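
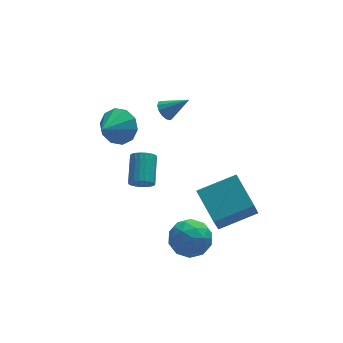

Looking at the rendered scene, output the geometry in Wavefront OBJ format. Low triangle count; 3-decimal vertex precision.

v -2.469 -4.174 1.534
v -2.198 -4.509 1.923
v -1.761 -3.3 2.656
v -2.031 -2.966 2.266
v -2.025 -4.472 1.759
v -1.587 -3.263 2.492
v -1.929 -4.384 1.556
v -1.491 -3.175 2.289
v -1.925 -4.26 1.35
v -1.488 -3.051 2.083
v -2.016 -4.121 1.175
v -1.579 -2.912 1.908
v -2.185 -3.991 1.062
v -1.748 -2.782 1.795
v -2.404 -3.893 1.031
v -1.966 -2.684 1.763
v -2.633 -3.844 1.086
v -2.195 -2.635 1.819
v -2.834 -3.852 1.219
v -2.396 -2.643 1.952
v -2.972 -3.915 1.406
v -2.534 -2.706 2.139
v -3.023 -4.024 1.616
v -2.585 -2.815 2.349
v -2.978 -4.158 1.811
v -2.54 -2.949 2.544
v -2.845 -4.296 1.958
v -2.407 -3.087 2.691
v -2.647 -4.412 2.032
v -2.209 -3.203 2.765
v -2.418 -4.487 2.019
v -1.981 -3.278 2.752
v -0.874 -2.952 -4.1
v 0.061 -2.821 -4.587
v -0.181 -4.159 -3.093
v 0.754 -4.028 -3.58
v 0.369 -3.261 -2.955
v -0.06 -2.515 -3.577
v -0.06 -4.465 -4.103
v -0.489 -3.719 -4.725
v 0.564 -3.756 -4.589
v 0.829 -3.012 -3.879
v -0.949 -3.968 -3.801
v -0.684 -3.224 -3.091
v -0.467 -2.78 -4.432
v 0.347 -4.2 -3.248
v 0.121 -3.749 -2.881
v 0.671 -3.672 -3.167
v -0.538 -2.6 -3.838
v 0.011 -2.524 -4.124
v 0.192 -2.782 -3.165
v -0.131 -4.456 -3.556
v 0.418 -4.38 -3.842
v -0.791 -3.308 -4.513
v -0.241 -3.231 -4.799
v -0.312 -4.198 -4.515
v 0.378 -3.253 -4.719
v 0.785 -3.963 -4.127
v 0.306 -4.22 -4.435
v 0.055 -3.781 -4.8
v 0.534 -2.816 -4.302
v 0.941 -3.526 -3.71
v 0.715 -3.075 -3.342
v 0.463 -2.636 -3.708
v 0.829 -3.366 -4.303
v -1.061 -3.454 -3.97
v -0.654 -4.164 -3.378
v -0.583 -4.344 -3.972
v -0.835 -3.905 -4.338
v -0.905 -3.017 -3.553
v -0.498 -3.727 -2.961
v -0.175 -3.199 -2.88
v -0.426 -2.76 -3.245
v -0.949 -3.614 -3.377
v 0.063 0.756 1.637
v 0.42 1.137 1.409
v 1.057 0.344 2.503
v 0.271 1.286 1.651
v 0.056 1.267 1.889
v -0.156 1.086 2.047
v -0.299 0.8 2.075
v -0.327 0.499 1.964
v -0.231 0.281 1.75
v -0.041 0.213 1.5
v 0.181 0.317 1.293
v 0.367 0.561 1.196
v 0.456 0.866 1.239
v -1.84 1.847 0.026
v -1.133 1.151 0.214
v -2.84 1.033 0.774
v -1.123 1.567 0.68
v -1.387 2.09 0.895
v -1.825 2.52 0.778
v -2.268 2.693 0.374
v -2.548 2.542 -0.163
v -2.558 2.126 -0.628
v -2.293 1.603 -0.844
v -1.856 1.173 -0.727
v -1.413 1 -0.323
v 0.775 -4.248 -2.112
v 2.65 -4.229 -1.478
v 0.489 -2.602 -1.319
v 2.365 -2.582 -0.684
v 1.275 -3.438 -3.616
v 3.151 -3.418 -2.981
v 0.99 -1.791 -2.822
v 2.865 -1.772 -2.188
f 2 1 5
f 2 5 3
f 3 5 6
f 3 6 4
f 5 1 7
f 5 7 6
f 6 7 8
f 6 8 4
f 7 1 9
f 7 9 8
f 8 9 10
f 8 10 4
f 9 1 11
f 9 11 10
f 10 11 12
f 10 12 4
f 11 1 13
f 11 13 12
f 12 13 14
f 12 14 4
f 13 1 15
f 13 15 14
f 14 15 16
f 14 16 4
f 15 1 17
f 15 17 16
f 16 17 18
f 16 18 4
f 17 1 19
f 17 19 18
f 18 19 20
f 18 20 4
f 19 1 21
f 19 21 20
f 20 21 22
f 20 22 4
f 21 1 23
f 21 23 22
f 22 23 24
f 22 24 4
f 23 1 25
f 23 25 24
f 24 25 26
f 24 26 4
f 25 1 27
f 25 27 26
f 26 27 28
f 26 28 4
f 27 1 29
f 27 29 28
f 28 29 30
f 28 30 4
f 29 1 31
f 29 31 30
f 30 31 32
f 30 32 4
f 31 1 2
f 31 2 32
f 32 2 3
f 32 3 4
f 33 70 49
f 70 44 73
f 49 73 38
f 70 73 49
f 33 49 45
f 49 38 50
f 45 50 34
f 49 50 45
f 33 45 54
f 45 34 55
f 54 55 40
f 45 55 54
f 33 54 66
f 54 40 69
f 66 69 43
f 54 69 66
f 33 66 70
f 66 43 74
f 70 74 44
f 66 74 70
f 34 50 61
f 50 38 64
f 61 64 42
f 50 64 61
f 38 73 51
f 73 44 72
f 51 72 37
f 73 72 51
f 44 74 71
f 74 43 67
f 71 67 35
f 74 67 71
f 43 69 68
f 69 40 56
f 68 56 39
f 69 56 68
f 40 55 60
f 55 34 57
f 60 57 41
f 55 57 60
f 36 62 48
f 62 42 63
f 48 63 37
f 62 63 48
f 36 48 46
f 48 37 47
f 46 47 35
f 48 47 46
f 36 46 53
f 46 35 52
f 53 52 39
f 46 52 53
f 36 53 58
f 53 39 59
f 58 59 41
f 53 59 58
f 36 58 62
f 58 41 65
f 62 65 42
f 58 65 62
f 37 63 51
f 63 42 64
f 51 64 38
f 63 64 51
f 35 47 71
f 47 37 72
f 71 72 44
f 47 72 71
f 39 52 68
f 52 35 67
f 68 67 43
f 52 67 68
f 41 59 60
f 59 39 56
f 60 56 40
f 59 56 60
f 42 65 61
f 65 41 57
f 61 57 34
f 65 57 61
f 76 75 78
f 76 78 77
f 78 75 79
f 78 79 77
f 79 75 80
f 79 80 77
f 80 75 81
f 80 81 77
f 81 75 82
f 81 82 77
f 82 75 83
f 82 83 77
f 83 75 84
f 83 84 77
f 84 75 85
f 84 85 77
f 85 75 86
f 85 86 77
f 86 75 87
f 86 87 77
f 87 75 76
f 87 76 77
f 89 88 91
f 89 91 90
f 91 88 92
f 91 92 90
f 92 88 93
f 92 93 90
f 93 88 94
f 93 94 90
f 94 88 95
f 94 95 90
f 95 88 96
f 95 96 90
f 96 88 97
f 96 97 90
f 97 88 98
f 97 98 90
f 98 88 99
f 98 99 90
f 99 88 89
f 99 89 90
f 101 103 100
f 104 101 100
f 100 103 102
f 102 104 100
f 101 107 103
f 105 101 104
f 105 107 101
f 103 107 102
f 106 104 102
f 102 107 106
f 106 105 104
f 107 105 106



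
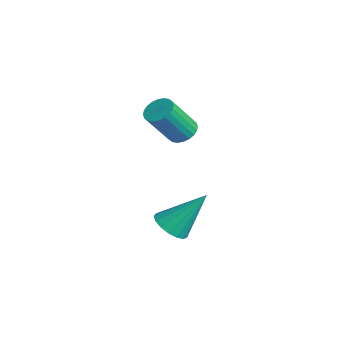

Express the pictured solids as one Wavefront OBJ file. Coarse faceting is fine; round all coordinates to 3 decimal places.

v -2.416 0.976 2.749
v -2.05 0.671 2.474
v -1.858 -0.22 3.715
v -2.224 0.084 3.991
v -1.923 0.82 2.562
v -1.731 -0.071 3.803
v -1.871 0.993 2.678
v -1.679 0.102 3.919
v -1.902 1.163 2.805
v -1.71 0.272 4.046
v -2.011 1.305 2.923
v -1.819 0.414 4.165
v -2.182 1.396 3.015
v -1.99 0.505 4.257
v -2.388 1.424 3.067
v -2.197 0.533 4.308
v -2.599 1.383 3.07
v -2.408 0.492 4.311
v -2.782 1.28 3.025
v -2.59 0.389 4.266
v -2.909 1.131 2.937
v -2.717 0.24 4.178
v -2.961 0.958 2.821
v -2.769 0.067 4.062
v -2.93 0.788 2.694
v -2.738 -0.103 3.935
v -2.821 0.646 2.575
v -2.629 -0.245 3.817
v -2.65 0.555 2.483
v -2.458 -0.336 3.725
v -2.443 0.527 2.432
v -2.252 -0.364 3.673
v -2.232 0.568 2.429
v -2.041 -0.323 3.67
v -0.846 -0.032 -0.522
v -0.242 -0.33 -0.423
v -0.534 1.052 0.842
v -0.177 -0.088 -0.63
v -0.264 0.167 -0.813
v -0.485 0.376 -0.929
v -0.788 0.492 -0.952
v -1.105 0.487 -0.876
v -1.362 0.364 -0.719
v -1.501 0.149 -0.517
v -1.489 -0.106 -0.316
v -1.33 -0.345 -0.162
v -1.06 -0.512 -0.091
v -0.741 -0.57 -0.118
v -0.446 -0.504 -0.238
f 2 1 5
f 2 5 3
f 3 5 6
f 3 6 4
f 5 1 7
f 5 7 6
f 6 7 8
f 6 8 4
f 7 1 9
f 7 9 8
f 8 9 10
f 8 10 4
f 9 1 11
f 9 11 10
f 10 11 12
f 10 12 4
f 11 1 13
f 11 13 12
f 12 13 14
f 12 14 4
f 13 1 15
f 13 15 14
f 14 15 16
f 14 16 4
f 15 1 17
f 15 17 16
f 16 17 18
f 16 18 4
f 17 1 19
f 17 19 18
f 18 19 20
f 18 20 4
f 19 1 21
f 19 21 20
f 20 21 22
f 20 22 4
f 21 1 23
f 21 23 22
f 22 23 24
f 22 24 4
f 23 1 25
f 23 25 24
f 24 25 26
f 24 26 4
f 25 1 27
f 25 27 26
f 26 27 28
f 26 28 4
f 27 1 29
f 27 29 28
f 28 29 30
f 28 30 4
f 29 1 31
f 29 31 30
f 30 31 32
f 30 32 4
f 31 1 33
f 31 33 32
f 32 33 34
f 32 34 4
f 33 1 2
f 33 2 34
f 34 2 3
f 34 3 4
f 36 35 38
f 36 38 37
f 38 35 39
f 38 39 37
f 39 35 40
f 39 40 37
f 40 35 41
f 40 41 37
f 41 35 42
f 41 42 37
f 42 35 43
f 42 43 37
f 43 35 44
f 43 44 37
f 44 35 45
f 44 45 37
f 45 35 46
f 45 46 37
f 46 35 47
f 46 47 37
f 47 35 48
f 47 48 37
f 48 35 49
f 48 49 37
f 49 35 36
f 49 36 37



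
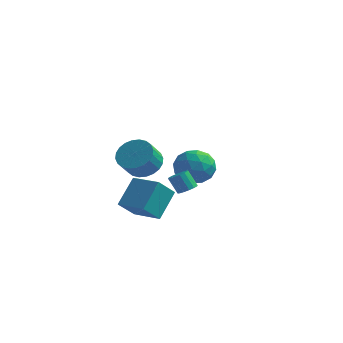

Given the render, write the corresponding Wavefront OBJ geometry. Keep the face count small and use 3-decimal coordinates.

v -3.96 -4.877 0.06
v -3.78 -3.514 1.415
v -3.546 -3.874 -1.004
v -3.365 -2.511 0.35
v -2.275 -5.329 0.29
v -2.094 -3.966 1.644
v -1.86 -4.326 -0.775
v -1.68 -2.963 0.58
v -2.787 3.37 -0.322
v -2.078 2.722 0.464
v -4.022 1.798 -0.504
v -3.313 1.15 0.282
v -3.977 2.113 0.695
v -3.214 3.085 0.808
v -2.886 1.435 -0.848
v -2.123 2.407 -0.735
v -2.14 1.526 0.139
v -2.814 1.945 1.093
v -3.286 2.575 -1.133
v -3.96 2.994 -0.179
v -2.324 3.184 0.087
v -3.776 1.336 -0.127
v -4.166 1.902 0.115
v -3.75 1.521 0.577
v -2.991 3.397 0.289
v -2.575 3.016 0.751
v -3.691 2.659 0.887
v -3.525 1.504 -0.791
v -3.109 1.123 -0.329
v -2.35 2.999 -0.617
v -1.934 2.618 -0.155
v -2.409 1.861 -0.927
v -1.944 2.1 0.358
v -2.67 1.176 0.251
v -2.419 1.344 -0.413
v -1.97 1.915 -0.347
v -2.34 2.346 0.919
v -3.066 1.423 0.811
v -3.456 1.989 1.054
v -3.008 2.56 1.121
v -2.376 1.644 0.727
v -3.034 3.097 -0.851
v -3.76 2.174 -0.959
v -3.092 1.96 -1.161
v -2.644 2.531 -1.094
v -3.43 3.344 -0.291
v -4.156 2.42 -0.398
v -4.13 2.605 0.307
v -3.681 3.176 0.373
v -3.724 2.876 -0.767
v -1.005 -2.866 0.886
v -0.524 -2.772 1.176
v -1.093 -2.72 2.104
v -1.575 -2.814 1.814
v -0.621 -2.504 1.101
v -1.191 -2.451 2.029
v -0.822 -2.333 0.968
v -1.391 -2.28 1.896
v -1.071 -2.305 0.814
v -1.641 -2.252 1.742
v -1.303 -2.427 0.678
v -1.873 -2.375 1.606
v -1.455 -2.667 0.599
v -2.025 -2.614 1.527
v -1.487 -2.96 0.596
v -2.056 -2.908 1.524
v -1.389 -3.229 0.671
v -1.959 -3.176 1.599
v -1.189 -3.4 0.804
v -1.758 -3.347 1.732
v -0.939 -3.428 0.958
v -1.509 -3.375 1.886
v -0.707 -3.305 1.094
v -1.277 -3.253 2.022
v -0.555 -3.066 1.173
v -1.125 -3.013 2.101
v -3.491 -2.815 2.276
v -2.493 -3.108 2.129
v -2.612 -3.998 3.096
v -3.609 -3.705 3.244
v -2.449 -2.811 2.407
v -2.567 -3.701 3.375
v -2.563 -2.515 2.666
v -2.682 -3.405 3.634
v -2.819 -2.264 2.865
v -2.937 -3.154 3.833
v -3.176 -2.097 2.975
v -3.295 -2.987 3.943
v -3.582 -2.04 2.978
v -3.7 -2.929 3.946
v -3.974 -2.1 2.875
v -4.092 -2.99 3.842
v -4.292 -2.269 2.68
v -4.41 -3.159 3.648
v -4.488 -2.522 2.424
v -4.607 -3.412 3.391
v -4.533 -2.819 2.145
v -4.651 -3.709 3.113
v -4.418 -3.115 1.886
v -4.537 -4.005 2.854
v -4.163 -3.366 1.687
v -4.281 -4.256 2.655
v -3.805 -3.533 1.577
v -3.924 -4.423 2.545
v -3.4 -3.591 1.574
v -3.518 -4.48 2.542
v -3.008 -3.53 1.678
v -3.126 -4.42 2.645
v -2.69 -3.361 1.872
v -2.808 -4.251 2.84
f 2 4 1
f 5 2 1
f 1 4 3
f 3 5 1
f 2 8 4
f 6 2 5
f 6 8 2
f 4 8 3
f 7 5 3
f 3 8 7
f 7 6 5
f 8 6 7
f 9 46 25
f 46 20 49
f 25 49 14
f 46 49 25
f 9 25 21
f 25 14 26
f 21 26 10
f 25 26 21
f 9 21 30
f 21 10 31
f 30 31 16
f 21 31 30
f 9 30 42
f 30 16 45
f 42 45 19
f 30 45 42
f 9 42 46
f 42 19 50
f 46 50 20
f 42 50 46
f 10 26 37
f 26 14 40
f 37 40 18
f 26 40 37
f 14 49 27
f 49 20 48
f 27 48 13
f 49 48 27
f 20 50 47
f 50 19 43
f 47 43 11
f 50 43 47
f 19 45 44
f 45 16 32
f 44 32 15
f 45 32 44
f 16 31 36
f 31 10 33
f 36 33 17
f 31 33 36
f 12 38 24
f 38 18 39
f 24 39 13
f 38 39 24
f 12 24 22
f 24 13 23
f 22 23 11
f 24 23 22
f 12 22 29
f 22 11 28
f 29 28 15
f 22 28 29
f 12 29 34
f 29 15 35
f 34 35 17
f 29 35 34
f 12 34 38
f 34 17 41
f 38 41 18
f 34 41 38
f 13 39 27
f 39 18 40
f 27 40 14
f 39 40 27
f 11 23 47
f 23 13 48
f 47 48 20
f 23 48 47
f 15 28 44
f 28 11 43
f 44 43 19
f 28 43 44
f 17 35 36
f 35 15 32
f 36 32 16
f 35 32 36
f 18 41 37
f 41 17 33
f 37 33 10
f 41 33 37
f 52 51 55
f 52 55 53
f 53 55 56
f 53 56 54
f 55 51 57
f 55 57 56
f 56 57 58
f 56 58 54
f 57 51 59
f 57 59 58
f 58 59 60
f 58 60 54
f 59 51 61
f 59 61 60
f 60 61 62
f 60 62 54
f 61 51 63
f 61 63 62
f 62 63 64
f 62 64 54
f 63 51 65
f 63 65 64
f 64 65 66
f 64 66 54
f 65 51 67
f 65 67 66
f 66 67 68
f 66 68 54
f 67 51 69
f 67 69 68
f 68 69 70
f 68 70 54
f 69 51 71
f 69 71 70
f 70 71 72
f 70 72 54
f 71 51 73
f 71 73 72
f 72 73 74
f 72 74 54
f 73 51 75
f 73 75 74
f 74 75 76
f 74 76 54
f 75 51 52
f 75 52 76
f 76 52 53
f 76 53 54
f 78 77 81
f 78 81 79
f 79 81 82
f 79 82 80
f 81 77 83
f 81 83 82
f 82 83 84
f 82 84 80
f 83 77 85
f 83 85 84
f 84 85 86
f 84 86 80
f 85 77 87
f 85 87 86
f 86 87 88
f 86 88 80
f 87 77 89
f 87 89 88
f 88 89 90
f 88 90 80
f 89 77 91
f 89 91 90
f 90 91 92
f 90 92 80
f 91 77 93
f 91 93 92
f 92 93 94
f 92 94 80
f 93 77 95
f 93 95 94
f 94 95 96
f 94 96 80
f 95 77 97
f 95 97 96
f 96 97 98
f 96 98 80
f 97 77 99
f 97 99 98
f 98 99 100
f 98 100 80
f 99 77 101
f 99 101 100
f 100 101 102
f 100 102 80
f 101 77 103
f 101 103 102
f 102 103 104
f 102 104 80
f 103 77 105
f 103 105 104
f 104 105 106
f 104 106 80
f 105 77 107
f 105 107 106
f 106 107 108
f 106 108 80
f 107 77 109
f 107 109 108
f 108 109 110
f 108 110 80
f 109 77 78
f 109 78 110
f 110 78 79
f 110 79 80



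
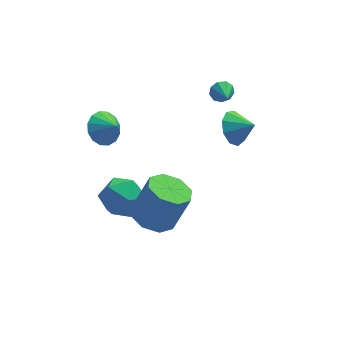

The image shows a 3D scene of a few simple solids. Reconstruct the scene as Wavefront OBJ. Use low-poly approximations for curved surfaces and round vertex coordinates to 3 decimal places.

v 3.184 3.355 0.135
v 3.535 3.165 -0.314
v 3.236 2.385 0.585
v 3.765 3.319 -0.01
v 3.723 3.489 0.361
v 3.429 3.596 0.626
v 3.02 3.591 0.662
v 2.688 3.475 0.451
v 2.588 3.303 0.092
v 2.766 3.155 -0.247
v 3.14 3.101 -0.407
v -2.284 0.923 -2.859
v -1.537 0.155 -2.371
v -2.603 -0.295 -4.289
v -1.856 -1.063 -3.801
v -2.887 -0.834 -3.281
v -2.69 -0.081 -2.397
v -1.45 -0.059 -4.263
v -1.253 0.694 -3.379
v -1.021 -0.452 -3.239
v -1.909 -0.931 -2.632
v -2.231 0.791 -4.028
v -3.119 0.312 -3.421
v 3.331 1.363 -0.662
v 3.775 1.134 -1.47
v 4.169 0.857 -0.058
v 3.977 1.716 -1.263
v 3.877 2.132 -0.774
v 3.522 2.189 -0.233
v 3.077 1.86 0.107
v 2.751 1.298 0.088
v 2.697 0.767 -0.283
v 2.939 0.514 -0.83
v 3.365 0.66 -1.299
v -1.096 -2.3 -2.558
v -0.326 -2.983 -2.851
v 0.486 -2.863 -0.994
v -0.284 -2.18 -0.702
v -0.122 -2.203 -2.991
v 0.69 -2.083 -1.134
v -0.489 -1.479 -2.877
v 0.324 -1.359 -1.021
v -1.211 -1.236 -2.577
v -0.398 -1.116 -0.72
v -1.866 -1.617 -2.266
v -1.054 -1.497 -0.409
v -2.07 -2.397 -2.126
v -1.258 -2.277 -0.269
v -1.704 -3.121 -2.239
v -0.891 -3.001 -0.383
v -0.982 -3.364 -2.54
v -0.169 -3.244 -0.683
v -2.548 1.693 0.18
v -2.071 1.329 -0.504
v -2.032 1.127 0.84
v -1.824 1.708 -0.372
v -1.771 2.083 -0.092
v -1.927 2.353 0.261
v -2.248 2.447 0.593
v -2.65 2.338 0.813
v -3.024 2.057 0.864
v -3.271 1.678 0.732
v -3.324 1.303 0.452
v -3.168 1.032 0.099
v -2.847 0.939 -0.232
v -2.445 1.047 -0.453
f 2 1 4
f 2 4 3
f 4 1 5
f 4 5 3
f 5 1 6
f 5 6 3
f 6 1 7
f 6 7 3
f 7 1 8
f 7 8 3
f 8 1 9
f 8 9 3
f 9 1 10
f 9 10 3
f 10 1 11
f 10 11 3
f 11 1 2
f 11 2 3
f 12 23 17
f 12 17 13
f 12 13 19
f 12 19 22
f 12 22 23
f 13 17 21
f 17 23 16
f 23 22 14
f 22 19 18
f 19 13 20
f 15 21 16
f 15 16 14
f 15 14 18
f 15 18 20
f 15 20 21
f 16 21 17
f 14 16 23
f 18 14 22
f 20 18 19
f 21 20 13
f 25 24 27
f 25 27 26
f 27 24 28
f 27 28 26
f 28 24 29
f 28 29 26
f 29 24 30
f 29 30 26
f 30 24 31
f 30 31 26
f 31 24 32
f 31 32 26
f 32 24 33
f 32 33 26
f 33 24 34
f 33 34 26
f 34 24 25
f 34 25 26
f 36 35 39
f 36 39 37
f 37 39 40
f 37 40 38
f 39 35 41
f 39 41 40
f 40 41 42
f 40 42 38
f 41 35 43
f 41 43 42
f 42 43 44
f 42 44 38
f 43 35 45
f 43 45 44
f 44 45 46
f 44 46 38
f 45 35 47
f 45 47 46
f 46 47 48
f 46 48 38
f 47 35 49
f 47 49 48
f 48 49 50
f 48 50 38
f 49 35 51
f 49 51 50
f 50 51 52
f 50 52 38
f 51 35 36
f 51 36 52
f 52 36 37
f 52 37 38
f 54 53 56
f 54 56 55
f 56 53 57
f 56 57 55
f 57 53 58
f 57 58 55
f 58 53 59
f 58 59 55
f 59 53 60
f 59 60 55
f 60 53 61
f 60 61 55
f 61 53 62
f 61 62 55
f 62 53 63
f 62 63 55
f 63 53 64
f 63 64 55
f 64 53 65
f 64 65 55
f 65 53 66
f 65 66 55
f 66 53 54
f 66 54 55



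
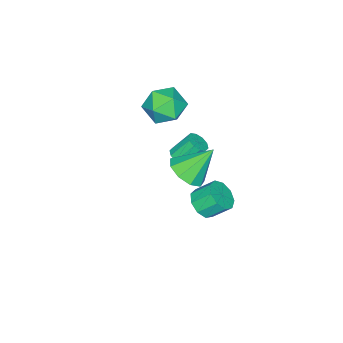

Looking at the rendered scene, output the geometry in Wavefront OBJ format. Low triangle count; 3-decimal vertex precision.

v -1.272 0.03 2.117
v -0.526 -0.275 2.932
v -0.774 -1.445 1.108
v -0.028 -1.75 1.923
v -1.155 -1.821 2.122
v -1.462 -0.909 2.745
v 0.162 -0.811 1.295
v -0.145 0.101 1.918
v 0.36 -0.795 2.424
v -0.454 -1.419 2.935
v -0.846 -0.301 1.105
v -1.66 -0.925 1.616
v 1.832 2.112 0.654
v 2.735 2.278 1.099
v 0.968 2.968 2.086
v 2.573 2.813 0.682
v 2.064 3.02 0.251
v 1.447 2.802 0.009
v 1.011 2.261 0.068
v 0.958 1.65 0.402
v 1.315 1.256 0.853
v 1.914 1.262 1.211
v 2.475 1.665 1.308
v -0.501 1.421 -4.217
v 0.316 1.675 -4.056
v -0.102 2.492 -3.223
v -0.919 2.239 -3.383
v 0.083 2.003 -4.494
v -0.335 2.821 -3.661
v -0.422 2.059 -4.803
v -0.84 2.877 -3.97
v -0.965 1.816 -4.837
v -1.383 2.634 -4.004
v -1.29 1.389 -4.581
v -1.708 2.207 -3.748
v -1.246 0.977 -4.154
v -1.664 1.794 -3.321
v -0.854 0.772 -3.757
v -1.272 1.59 -2.924
v -0.296 0.871 -3.574
v -0.714 1.689 -2.741
v 0.166 1.228 -3.692
v -0.252 2.046 -2.859
v -0.021 0.436 -0.699
v 0.423 0.853 -0.72
v -0.134 1.501 0.338
v -0.579 1.084 0.359
v 0.142 0.971 -0.941
v -0.415 1.62 0.117
v -0.202 0.885 -1.07
v -0.759 1.534 -0.012
v -0.477 0.628 -1.056
v -1.034 1.276 0.001
v -0.578 0.297 -0.907
v -1.135 0.945 0.151
v -0.466 0.019 -0.678
v -1.023 0.667 0.38
v -0.185 -0.1 -0.457
v -0.742 0.549 0.601
v 0.159 -0.014 -0.328
v -0.398 0.635 0.73
v 0.434 0.244 -0.341
v -0.123 0.892 0.716
v 0.535 0.575 -0.491
v -0.022 1.223 0.567
f 1 12 6
f 1 6 2
f 1 2 8
f 1 8 11
f 1 11 12
f 2 6 10
f 6 12 5
f 12 11 3
f 11 8 7
f 8 2 9
f 4 10 5
f 4 5 3
f 4 3 7
f 4 7 9
f 4 9 10
f 5 10 6
f 3 5 12
f 7 3 11
f 9 7 8
f 10 9 2
f 14 13 16
f 14 16 15
f 16 13 17
f 16 17 15
f 17 13 18
f 17 18 15
f 18 13 19
f 18 19 15
f 19 13 20
f 19 20 15
f 20 13 21
f 20 21 15
f 21 13 22
f 21 22 15
f 22 13 23
f 22 23 15
f 23 13 14
f 23 14 15
f 25 24 28
f 25 28 26
f 26 28 29
f 26 29 27
f 28 24 30
f 28 30 29
f 29 30 31
f 29 31 27
f 30 24 32
f 30 32 31
f 31 32 33
f 31 33 27
f 32 24 34
f 32 34 33
f 33 34 35
f 33 35 27
f 34 24 36
f 34 36 35
f 35 36 37
f 35 37 27
f 36 24 38
f 36 38 37
f 37 38 39
f 37 39 27
f 38 24 40
f 38 40 39
f 39 40 41
f 39 41 27
f 40 24 42
f 40 42 41
f 41 42 43
f 41 43 27
f 42 24 25
f 42 25 43
f 43 25 26
f 43 26 27
f 45 44 48
f 45 48 46
f 46 48 49
f 46 49 47
f 48 44 50
f 48 50 49
f 49 50 51
f 49 51 47
f 50 44 52
f 50 52 51
f 51 52 53
f 51 53 47
f 52 44 54
f 52 54 53
f 53 54 55
f 53 55 47
f 54 44 56
f 54 56 55
f 55 56 57
f 55 57 47
f 56 44 58
f 56 58 57
f 57 58 59
f 57 59 47
f 58 44 60
f 58 60 59
f 59 60 61
f 59 61 47
f 60 44 62
f 60 62 61
f 61 62 63
f 61 63 47
f 62 44 64
f 62 64 63
f 63 64 65
f 63 65 47
f 64 44 45
f 64 45 65
f 65 45 46
f 65 46 47



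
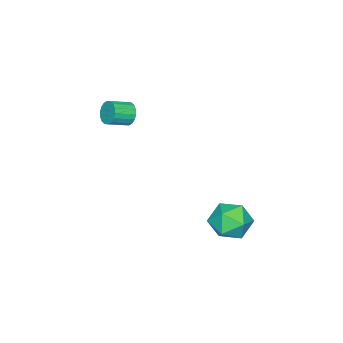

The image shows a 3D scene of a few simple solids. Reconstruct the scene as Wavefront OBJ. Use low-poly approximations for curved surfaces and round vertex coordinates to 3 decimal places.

v -0.94 4.28 -2.349
v 0.11 4.329 -1.893
v -0.71 2.471 -2.687
v 0.34 2.52 -2.231
v -0.582 2.64 -1.561
v -0.725 3.758 -1.352
v 0.125 3.042 -3.228
v -0.018 4.16 -3.019
v 0.768 3.563 -2.435
v 0.331 3.315 -1.405
v -0.931 3.485 -3.175
v -1.368 3.237 -2.145
v -0.491 -2.245 2.869
v -0.111 -1.975 2.388
v 0.79 -2.525 2.789
v 0.411 -2.795 3.271
v -0.088 -1.776 2.609
v 0.813 -2.327 3.011
v -0.145 -1.671 2.882
v 0.756 -2.221 3.284
v -0.271 -1.679 3.152
v 0.63 -2.229 3.554
v -0.44 -1.799 3.367
v 0.461 -2.349 3.768
v -0.619 -2.007 3.482
v 0.282 -2.558 3.884
v -0.772 -2.263 3.477
v 0.129 -2.813 3.878
v -0.87 -2.515 3.351
v 0.031 -3.065 3.752
v -0.893 -2.713 3.129
v 0.008 -3.264 3.531
v -0.836 -2.819 2.856
v 0.065 -3.369 3.258
v -0.71 -2.811 2.586
v 0.191 -3.361 2.988
v -0.541 -2.691 2.372
v 0.36 -3.241 2.773
v -0.362 -2.482 2.256
v 0.539 -3.033 2.658
v -0.209 -2.227 2.262
v 0.692 -2.777 2.663
f 1 12 6
f 1 6 2
f 1 2 8
f 1 8 11
f 1 11 12
f 2 6 10
f 6 12 5
f 12 11 3
f 11 8 7
f 8 2 9
f 4 10 5
f 4 5 3
f 4 3 7
f 4 7 9
f 4 9 10
f 5 10 6
f 3 5 12
f 7 3 11
f 9 7 8
f 10 9 2
f 14 13 17
f 14 17 15
f 15 17 18
f 15 18 16
f 17 13 19
f 17 19 18
f 18 19 20
f 18 20 16
f 19 13 21
f 19 21 20
f 20 21 22
f 20 22 16
f 21 13 23
f 21 23 22
f 22 23 24
f 22 24 16
f 23 13 25
f 23 25 24
f 24 25 26
f 24 26 16
f 25 13 27
f 25 27 26
f 26 27 28
f 26 28 16
f 27 13 29
f 27 29 28
f 28 29 30
f 28 30 16
f 29 13 31
f 29 31 30
f 30 31 32
f 30 32 16
f 31 13 33
f 31 33 32
f 32 33 34
f 32 34 16
f 33 13 35
f 33 35 34
f 34 35 36
f 34 36 16
f 35 13 37
f 35 37 36
f 36 37 38
f 36 38 16
f 37 13 39
f 37 39 38
f 38 39 40
f 38 40 16
f 39 13 41
f 39 41 40
f 40 41 42
f 40 42 16
f 41 13 14
f 41 14 42
f 42 14 15
f 42 15 16



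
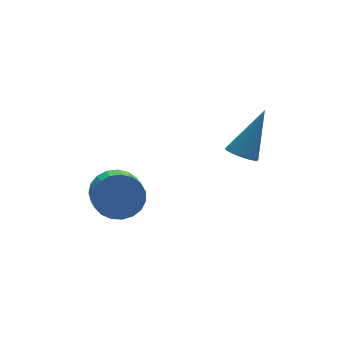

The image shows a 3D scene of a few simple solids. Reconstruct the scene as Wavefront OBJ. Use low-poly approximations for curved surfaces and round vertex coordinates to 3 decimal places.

v 2.393 -0.221 -0.379
v 2.883 -0.559 -0.585
v 3.487 0.341 1.299
v 2.926 -0.262 -0.712
v 2.826 0.046 -0.751
v 2.611 0.283 -0.689
v 2.337 0.385 -0.545
v 2.078 0.324 -0.356
v 1.903 0.118 -0.173
v 1.86 -0.179 -0.046
v 1.96 -0.487 -0.007
v 2.176 -0.724 -0.069
v 2.45 -0.826 -0.213
v 2.708 -0.766 -0.402
v -1.282 2.765 -3.702
v -0.606 2.297 -4.235
v -0.863 1.126 -3.532
v -1.538 1.595 -2.998
v -0.385 2.436 -3.923
v -0.642 1.265 -3.219
v -0.319 2.632 -3.572
v -0.576 1.461 -2.868
v -0.42 2.852 -3.243
v -0.677 1.681 -2.54
v -0.669 3.056 -2.994
v -0.926 1.885 -2.291
v -1.024 3.21 -2.867
v -1.281 2.039 -2.164
v -1.424 3.288 -2.885
v -1.681 2.117 -2.181
v -1.799 3.275 -3.043
v -2.056 2.104 -2.34
v -2.085 3.174 -3.316
v -2.342 2.003 -2.612
v -2.231 3.002 -3.655
v -2.488 1.831 -2.952
v -2.214 2.79 -4.002
v -2.471 1.619 -3.299
v -2.035 2.573 -4.298
v -2.292 1.402 -3.594
v -1.726 2.39 -4.49
v -1.983 1.219 -3.787
v -1.34 2.271 -4.546
v -1.597 1.1 -3.842
v -0.944 2.238 -4.456
v -1.201 1.067 -3.752
f 2 1 4
f 2 4 3
f 4 1 5
f 4 5 3
f 5 1 6
f 5 6 3
f 6 1 7
f 6 7 3
f 7 1 8
f 7 8 3
f 8 1 9
f 8 9 3
f 9 1 10
f 9 10 3
f 10 1 11
f 10 11 3
f 11 1 12
f 11 12 3
f 12 1 13
f 12 13 3
f 13 1 14
f 13 14 3
f 14 1 2
f 14 2 3
f 16 15 19
f 16 19 17
f 17 19 20
f 17 20 18
f 19 15 21
f 19 21 20
f 20 21 22
f 20 22 18
f 21 15 23
f 21 23 22
f 22 23 24
f 22 24 18
f 23 15 25
f 23 25 24
f 24 25 26
f 24 26 18
f 25 15 27
f 25 27 26
f 26 27 28
f 26 28 18
f 27 15 29
f 27 29 28
f 28 29 30
f 28 30 18
f 29 15 31
f 29 31 30
f 30 31 32
f 30 32 18
f 31 15 33
f 31 33 32
f 32 33 34
f 32 34 18
f 33 15 35
f 33 35 34
f 34 35 36
f 34 36 18
f 35 15 37
f 35 37 36
f 36 37 38
f 36 38 18
f 37 15 39
f 37 39 38
f 38 39 40
f 38 40 18
f 39 15 41
f 39 41 40
f 40 41 42
f 40 42 18
f 41 15 43
f 41 43 42
f 42 43 44
f 42 44 18
f 43 15 45
f 43 45 44
f 44 45 46
f 44 46 18
f 45 15 16
f 45 16 46
f 46 16 17
f 46 17 18



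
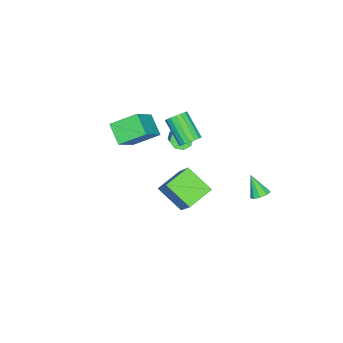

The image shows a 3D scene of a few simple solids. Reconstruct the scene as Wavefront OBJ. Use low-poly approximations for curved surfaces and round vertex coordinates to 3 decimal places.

v -0.473 3.376 -2.109
v -0.117 3 -2.26
v -0.747 2.684 -1.031
v 0.05 3.256 -2.053
v -0.027 3.568 -1.872
v -0.314 3.791 -1.802
v -0.675 3.819 -1.875
v -0.941 3.64 -2.058
v -0.989 3.338 -2.265
v -0.795 3.053 -2.398
v -0.451 2.92 -2.396
v -1.076 -1.485 0.028
v -0.828 -1.253 -0.454
v 0.144 -0.623 0.349
v -0.104 -0.855 0.832
v -1.147 -0.986 -0.278
v -0.175 -0.356 0.526
v -1.424 -1.011 0.078
v -0.452 -0.381 0.881
v -1.498 -1.314 0.404
v -0.525 -0.684 1.208
v -1.324 -1.717 0.511
v -0.352 -1.087 1.314
v -1.005 -1.984 0.334
v -0.033 -1.354 1.138
v -0.728 -1.959 -0.021
v 0.244 -1.329 0.782
v -0.655 -1.656 -0.348
v 0.318 -1.026 0.456
v -0.074 -3.603 -0.646
v -0.714 -4.452 0.135
v -0.735 -2.378 0.144
v -1.375 -3.228 0.925
v 1.475 -3.592 0.635
v 0.835 -4.442 1.416
v 0.814 -2.368 1.425
v 0.174 -3.217 2.206
v 0.34 -0.133 1.37
v 0.762 0.044 1.772
v 0.162 -1.069 2.893
v -0.26 -1.247 2.49
v 0.536 0.221 1.826
v -0.064 -0.893 2.947
v 0.265 0.316 1.776
v -0.335 -0.798 2.896
v 0.011 0.308 1.632
v -0.589 -0.805 2.753
v -0.168 0.199 1.428
v -0.768 -0.914 2.549
v -0.23 0.014 1.211
v -0.83 -1.099 2.332
v -0.162 -0.204 1.03
v -0.762 -1.318 2.151
v 0.022 -0.407 0.927
v -0.579 -1.52 2.048
v 0.278 -0.547 0.926
v -0.322 -1.66 2.046
v 0.549 -0.592 1.026
v -0.052 -1.705 2.146
v 0.771 -0.532 1.205
v 0.171 -1.645 2.325
v 0.895 -0.381 1.421
v 0.295 -1.494 2.542
v 0.892 -0.173 1.626
v 0.292 -1.286 2.747
v 3.73 1.061 -0.735
v 3.556 -0.294 0.243
v 2.429 1.576 -0.252
v 2.256 0.222 0.726
v 4.624 1.978 0.694
v 4.451 0.624 1.672
v 3.324 2.494 1.177
v 3.15 1.139 2.155
f 2 1 4
f 2 4 3
f 4 1 5
f 4 5 3
f 5 1 6
f 5 6 3
f 6 1 7
f 6 7 3
f 7 1 8
f 7 8 3
f 8 1 9
f 8 9 3
f 9 1 10
f 9 10 3
f 10 1 11
f 10 11 3
f 11 1 2
f 11 2 3
f 13 12 16
f 13 16 14
f 14 16 17
f 14 17 15
f 16 12 18
f 16 18 17
f 17 18 19
f 17 19 15
f 18 12 20
f 18 20 19
f 19 20 21
f 19 21 15
f 20 12 22
f 20 22 21
f 21 22 23
f 21 23 15
f 22 12 24
f 22 24 23
f 23 24 25
f 23 25 15
f 24 12 26
f 24 26 25
f 25 26 27
f 25 27 15
f 26 12 28
f 26 28 27
f 27 28 29
f 27 29 15
f 28 12 13
f 28 13 29
f 29 13 14
f 29 14 15
f 31 33 30
f 34 31 30
f 30 33 32
f 32 34 30
f 31 37 33
f 35 31 34
f 35 37 31
f 33 37 32
f 36 34 32
f 32 37 36
f 36 35 34
f 37 35 36
f 39 38 42
f 39 42 40
f 40 42 43
f 40 43 41
f 42 38 44
f 42 44 43
f 43 44 45
f 43 45 41
f 44 38 46
f 44 46 45
f 45 46 47
f 45 47 41
f 46 38 48
f 46 48 47
f 47 48 49
f 47 49 41
f 48 38 50
f 48 50 49
f 49 50 51
f 49 51 41
f 50 38 52
f 50 52 51
f 51 52 53
f 51 53 41
f 52 38 54
f 52 54 53
f 53 54 55
f 53 55 41
f 54 38 56
f 54 56 55
f 55 56 57
f 55 57 41
f 56 38 58
f 56 58 57
f 57 58 59
f 57 59 41
f 58 38 60
f 58 60 59
f 59 60 61
f 59 61 41
f 60 38 62
f 60 62 61
f 61 62 63
f 61 63 41
f 62 38 64
f 62 64 63
f 63 64 65
f 63 65 41
f 64 38 39
f 64 39 65
f 65 39 40
f 65 40 41
f 67 69 66
f 70 67 66
f 66 69 68
f 68 70 66
f 67 73 69
f 71 67 70
f 71 73 67
f 69 73 68
f 72 70 68
f 68 73 72
f 72 71 70
f 73 71 72



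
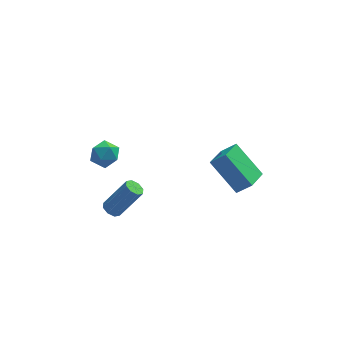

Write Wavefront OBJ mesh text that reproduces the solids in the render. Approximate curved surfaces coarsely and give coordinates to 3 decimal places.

v 2.721 0.635 -1.749
v 3.399 0.436 -1.055
v 3.387 1.723 -2.088
v 4.065 1.525 -1.394
v 3.795 -0.445 -3.106
v 4.473 -0.643 -2.412
v 4.461 0.644 -3.445
v 5.139 0.445 -2.751
v -1.653 3.624 -3.169
v -1.181 3.175 -2.706
v -2.579 2.725 -3.094
v -2.107 2.276 -2.631
v -2.405 2.962 -2.351
v -1.833 3.518 -2.397
v -1.927 2.382 -3.403
v -1.355 2.938 -3.449
v -1.35 2.408 -2.851
v -1.645 2.766 -2.201
v -2.115 3.134 -3.599
v -2.41 3.492 -2.949
v -1.852 0.121 -4.249
v -1.51 -0.157 -4.486
v -0.427 -0.099 -2.987
v -0.768 0.179 -2.751
v -1.456 0.218 -4.539
v -0.373 0.276 -3.04
v -1.634 0.536 -4.423
v -0.551 0.594 -2.924
v -1.939 0.611 -4.205
v -0.856 0.67 -2.706
v -2.193 0.399 -4.013
v -1.11 0.457 -2.514
v -2.247 0.024 -3.96
v -1.164 0.082 -2.461
v -2.069 -0.294 -4.076
v -0.986 -0.236 -2.577
v -1.764 -0.37 -4.294
v -0.681 -0.311 -2.795
f 2 4 1
f 5 2 1
f 1 4 3
f 3 5 1
f 2 8 4
f 6 2 5
f 6 8 2
f 4 8 3
f 7 5 3
f 3 8 7
f 7 6 5
f 8 6 7
f 9 20 14
f 9 14 10
f 9 10 16
f 9 16 19
f 9 19 20
f 10 14 18
f 14 20 13
f 20 19 11
f 19 16 15
f 16 10 17
f 12 18 13
f 12 13 11
f 12 11 15
f 12 15 17
f 12 17 18
f 13 18 14
f 11 13 20
f 15 11 19
f 17 15 16
f 18 17 10
f 22 21 25
f 22 25 23
f 23 25 26
f 23 26 24
f 25 21 27
f 25 27 26
f 26 27 28
f 26 28 24
f 27 21 29
f 27 29 28
f 28 29 30
f 28 30 24
f 29 21 31
f 29 31 30
f 30 31 32
f 30 32 24
f 31 21 33
f 31 33 32
f 32 33 34
f 32 34 24
f 33 21 35
f 33 35 34
f 34 35 36
f 34 36 24
f 35 21 37
f 35 37 36
f 36 37 38
f 36 38 24
f 37 21 22
f 37 22 38
f 38 22 23
f 38 23 24



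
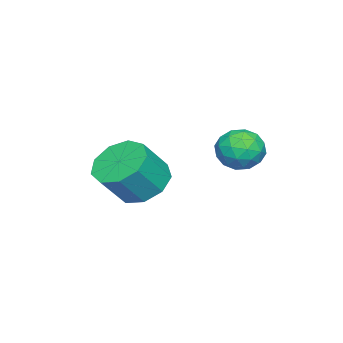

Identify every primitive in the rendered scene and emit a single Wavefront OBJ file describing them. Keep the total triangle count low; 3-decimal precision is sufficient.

v -0.35 1.987 0.818
v 0.412 1.984 1.221
v -0.692 0.796 1.459
v 0.07 0.793 1.862
v -0.523 1.385 2.065
v -0.312 2.121 1.669
v 0.032 0.659 1.011
v 0.243 1.395 0.615
v 0.648 1.164 1.34
v 0.305 1.613 1.992
v -0.585 1.167 0.688
v -0.928 1.616 1.34
v 0.061 2.09 0.964
v -0.341 0.69 1.716
v -0.69 1.038 1.836
v -0.242 1.036 2.073
v -0.364 2.171 1.227
v 0.084 2.169 1.464
v -0.466 1.817 1.96
v -0.364 0.611 1.216
v 0.084 0.609 1.453
v -0.038 1.744 0.607
v 0.41 1.742 0.844
v 0.186 0.963 0.72
v 0.648 1.606 1.27
v 0.447 0.906 1.647
v 0.424 0.827 1.147
v 0.548 1.26 0.914
v 0.446 1.87 1.653
v 0.245 1.17 2.03
v -0.103 1.518 2.149
v 0.021 1.951 1.916
v 0.585 1.388 1.723
v -0.525 1.61 0.65
v -0.726 0.91 1.027
v -0.301 0.829 0.764
v -0.177 1.262 0.531
v -0.727 1.874 1.033
v -0.928 1.174 1.41
v -0.828 1.52 1.766
v -0.704 1.953 1.533
v -0.865 1.392 0.957
v 0.535 -1.632 -0.378
v 1.299 -1.885 -1.036
v 2.15 -2.32 0.12
v 1.385 -2.068 0.778
v 1.368 -1.207 -0.831
v 2.219 -1.643 0.325
v 1.047 -0.728 -0.415
v 1.898 -1.164 0.741
v 0.486 -0.672 0.019
v 1.337 -1.108 1.175
v -0.052 -1.066 0.267
v 0.799 -1.501 1.423
v -0.316 -1.724 0.213
v 0.535 -2.16 1.369
v -0.182 -2.34 -0.117
v 0.669 -2.775 1.039
v 0.288 -2.624 -0.57
v 1.138 -3.06 0.586
v 0.873 -2.444 -0.933
v 1.723 -2.88 0.223
f 1 38 17
f 38 12 41
f 17 41 6
f 38 41 17
f 1 17 13
f 17 6 18
f 13 18 2
f 17 18 13
f 1 13 22
f 13 2 23
f 22 23 8
f 13 23 22
f 1 22 34
f 22 8 37
f 34 37 11
f 22 37 34
f 1 34 38
f 34 11 42
f 38 42 12
f 34 42 38
f 2 18 29
f 18 6 32
f 29 32 10
f 18 32 29
f 6 41 19
f 41 12 40
f 19 40 5
f 41 40 19
f 12 42 39
f 42 11 35
f 39 35 3
f 42 35 39
f 11 37 36
f 37 8 24
f 36 24 7
f 37 24 36
f 8 23 28
f 23 2 25
f 28 25 9
f 23 25 28
f 4 30 16
f 30 10 31
f 16 31 5
f 30 31 16
f 4 16 14
f 16 5 15
f 14 15 3
f 16 15 14
f 4 14 21
f 14 3 20
f 21 20 7
f 14 20 21
f 4 21 26
f 21 7 27
f 26 27 9
f 21 27 26
f 4 26 30
f 26 9 33
f 30 33 10
f 26 33 30
f 5 31 19
f 31 10 32
f 19 32 6
f 31 32 19
f 3 15 39
f 15 5 40
f 39 40 12
f 15 40 39
f 7 20 36
f 20 3 35
f 36 35 11
f 20 35 36
f 9 27 28
f 27 7 24
f 28 24 8
f 27 24 28
f 10 33 29
f 33 9 25
f 29 25 2
f 33 25 29
f 44 43 47
f 44 47 45
f 45 47 48
f 45 48 46
f 47 43 49
f 47 49 48
f 48 49 50
f 48 50 46
f 49 43 51
f 49 51 50
f 50 51 52
f 50 52 46
f 51 43 53
f 51 53 52
f 52 53 54
f 52 54 46
f 53 43 55
f 53 55 54
f 54 55 56
f 54 56 46
f 55 43 57
f 55 57 56
f 56 57 58
f 56 58 46
f 57 43 59
f 57 59 58
f 58 59 60
f 58 60 46
f 59 43 61
f 59 61 60
f 60 61 62
f 60 62 46
f 61 43 44
f 61 44 62
f 62 44 45
f 62 45 46



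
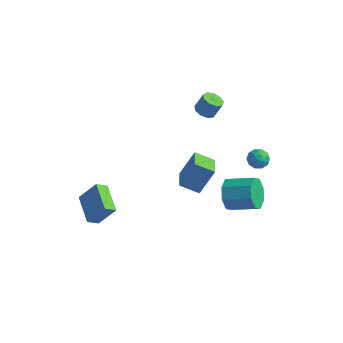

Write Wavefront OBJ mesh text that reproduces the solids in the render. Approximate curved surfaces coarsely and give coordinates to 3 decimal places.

v 0.527 -1.337 0.757
v 1.052 -0.533 2.338
v -0.171 -0.085 0.352
v 0.354 0.72 1.933
v 1.606 -0.92 0.187
v 2.131 -0.115 1.768
v 0.908 0.333 -0.218
v 1.433 1.137 1.363
v -0.446 3.286 3.221
v 0.021 2.805 3.215
v 0.392 3.153 4.213
v -0.074 3.634 4.219
v 0.186 3.186 3.021
v 0.557 3.533 4.019
v 0.056 3.614 2.921
v 0.427 3.961 3.919
v -0.309 3.888 2.961
v 0.062 4.236 3.959
v -0.738 3.881 3.123
v -0.367 4.228 4.121
v -1.03 3.596 3.331
v -0.659 3.943 4.329
v -1.048 3.165 3.487
v -0.677 3.513 4.485
v -0.785 2.792 3.519
v -0.414 3.139 4.517
v -0.363 2.649 3.412
v 0.008 2.997 4.41
v 2.266 1.32 -1.733
v 2.705 0.915 -2.633
v 4.333 1.375 -2.047
v 3.894 1.78 -1.147
v 2.507 1.714 -2.71
v 4.134 2.174 -2.123
v 2.168 2.282 -2.214
v 3.795 2.742 -1.627
v 1.886 2.287 -1.437
v 3.514 2.746 -0.85
v 1.827 1.725 -0.833
v 3.455 2.185 -0.247
v 2.026 0.926 -0.757
v 3.653 1.386 -0.17
v 2.365 0.358 -1.253
v 3.992 0.818 -0.666
v 2.646 0.354 -2.03
v 4.274 0.813 -1.443
v 2.639 2.983 0.758
v 3.012 3.465 1.112
v 3.588 2.375 0.588
v 3.961 2.857 0.942
v 3.498 2.449 1.283
v 2.912 2.825 1.388
v 3.688 3.015 0.312
v 3.102 3.391 0.417
v 3.66 3.485 0.837
v 3.542 3.135 1.437
v 3.058 2.705 0.263
v 2.94 2.355 0.863
v 2.742 3.278 0.95
v 3.858 2.562 0.75
v 3.586 2.322 0.95
v 3.805 2.606 1.159
v 2.684 2.901 1.112
v 2.902 3.184 1.32
v 3.188 2.587 1.42
v 3.698 2.656 0.38
v 3.916 2.939 0.588
v 2.795 3.234 0.541
v 3.014 3.518 0.75
v 3.412 3.253 0.28
v 3.342 3.573 0.996
v 3.9 3.215 0.896
v 3.74 3.308 0.526
v 3.395 3.529 0.588
v 3.273 3.367 1.349
v 3.831 3.009 1.249
v 3.559 2.769 1.449
v 3.214 2.99 1.511
v 3.654 3.378 1.187
v 2.769 2.831 0.451
v 3.327 2.473 0.351
v 3.386 2.85 0.189
v 3.041 3.071 0.251
v 2.7 2.625 0.804
v 3.258 2.267 0.704
v 3.205 2.311 1.112
v 2.86 2.532 1.174
v 2.946 2.462 0.513
v -3.87 -4.227 -2.512
v -2.989 -3.702 -1.219
v -5.244 -2.935 -2.1
v -4.363 -2.411 -0.807
v -3.477 -3.649 -3.013
v -2.596 -3.125 -1.72
v -4.851 -2.358 -2.601
v -3.97 -1.833 -1.308
f 2 4 1
f 5 2 1
f 1 4 3
f 3 5 1
f 2 8 4
f 6 2 5
f 6 8 2
f 4 8 3
f 7 5 3
f 3 8 7
f 7 6 5
f 8 6 7
f 10 9 13
f 10 13 11
f 11 13 14
f 11 14 12
f 13 9 15
f 13 15 14
f 14 15 16
f 14 16 12
f 15 9 17
f 15 17 16
f 16 17 18
f 16 18 12
f 17 9 19
f 17 19 18
f 18 19 20
f 18 20 12
f 19 9 21
f 19 21 20
f 20 21 22
f 20 22 12
f 21 9 23
f 21 23 22
f 22 23 24
f 22 24 12
f 23 9 25
f 23 25 24
f 24 25 26
f 24 26 12
f 25 9 27
f 25 27 26
f 26 27 28
f 26 28 12
f 27 9 10
f 27 10 28
f 28 10 11
f 28 11 12
f 30 29 33
f 30 33 31
f 31 33 34
f 31 34 32
f 33 29 35
f 33 35 34
f 34 35 36
f 34 36 32
f 35 29 37
f 35 37 36
f 36 37 38
f 36 38 32
f 37 29 39
f 37 39 38
f 38 39 40
f 38 40 32
f 39 29 41
f 39 41 40
f 40 41 42
f 40 42 32
f 41 29 43
f 41 43 42
f 42 43 44
f 42 44 32
f 43 29 45
f 43 45 44
f 44 45 46
f 44 46 32
f 45 29 30
f 45 30 46
f 46 30 31
f 46 31 32
f 47 84 63
f 84 58 87
f 63 87 52
f 84 87 63
f 47 63 59
f 63 52 64
f 59 64 48
f 63 64 59
f 47 59 68
f 59 48 69
f 68 69 54
f 59 69 68
f 47 68 80
f 68 54 83
f 80 83 57
f 68 83 80
f 47 80 84
f 80 57 88
f 84 88 58
f 80 88 84
f 48 64 75
f 64 52 78
f 75 78 56
f 64 78 75
f 52 87 65
f 87 58 86
f 65 86 51
f 87 86 65
f 58 88 85
f 88 57 81
f 85 81 49
f 88 81 85
f 57 83 82
f 83 54 70
f 82 70 53
f 83 70 82
f 54 69 74
f 69 48 71
f 74 71 55
f 69 71 74
f 50 76 62
f 76 56 77
f 62 77 51
f 76 77 62
f 50 62 60
f 62 51 61
f 60 61 49
f 62 61 60
f 50 60 67
f 60 49 66
f 67 66 53
f 60 66 67
f 50 67 72
f 67 53 73
f 72 73 55
f 67 73 72
f 50 72 76
f 72 55 79
f 76 79 56
f 72 79 76
f 51 77 65
f 77 56 78
f 65 78 52
f 77 78 65
f 49 61 85
f 61 51 86
f 85 86 58
f 61 86 85
f 53 66 82
f 66 49 81
f 82 81 57
f 66 81 82
f 55 73 74
f 73 53 70
f 74 70 54
f 73 70 74
f 56 79 75
f 79 55 71
f 75 71 48
f 79 71 75
f 90 92 89
f 93 90 89
f 89 92 91
f 91 93 89
f 90 96 92
f 94 90 93
f 94 96 90
f 92 96 91
f 95 93 91
f 91 96 95
f 95 94 93
f 96 94 95



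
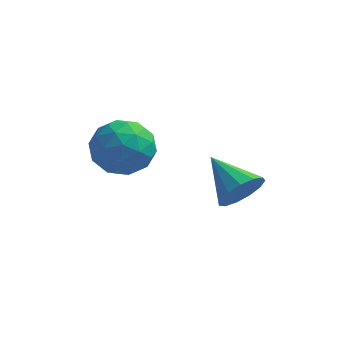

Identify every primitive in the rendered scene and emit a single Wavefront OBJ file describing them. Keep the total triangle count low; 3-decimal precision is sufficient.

v 0.613 -2.791 -2.517
v 1.257 -2.5 -1.867
v -0.713 -1.769 -1.663
v 1.274 -2.14 -2.27
v 1.082 -1.987 -2.752
v 0.741 -2.09 -3.159
v 0.359 -2.415 -3.363
v 0.059 -2.86 -3.297
v -0.066 -3.283 -2.984
v 0.025 -3.55 -2.522
v 0.303 -3.576 -2.059
v 0.679 -3.353 -1.741
v 1.035 -2.952 -1.669
v -2.536 -3.644 0.722
v -2.151 -4.303 -0.202
v -4.289 -3.517 -0.098
v -3.904 -4.176 -1.022
v -4.036 -4.678 0.059
v -2.953 -4.756 0.566
v -3.487 -3.064 -0.866
v -2.404 -3.142 -0.359
v -2.739 -3.945 -1.183
v -3.079 -4.943 -0.612
v -3.361 -2.877 0.312
v -3.701 -3.875 0.883
v -2.19 -3.985 0.332
v -4.25 -3.835 -0.632
v -4.328 -4.13 0.003
v -4.102 -4.518 -0.54
v -2.661 -4.251 0.783
v -2.435 -4.639 0.24
v -3.543 -4.859 0.393
v -4.005 -3.181 -0.54
v -3.779 -3.569 -1.083
v -2.338 -3.302 0.24
v -2.112 -3.69 -0.303
v -2.897 -2.961 -0.693
v -2.309 -4.162 -0.788
v -3.339 -4.087 -1.27
v -3.094 -3.433 -1.178
v -2.457 -3.479 -0.88
v -2.509 -4.748 -0.452
v -3.539 -4.674 -0.934
v -3.617 -4.968 -0.299
v -2.98 -5.014 -0.001
v -2.854 -4.538 -1.029
v -2.901 -3.146 0.634
v -3.931 -3.072 0.152
v -3.46 -2.806 -0.299
v -2.823 -2.852 -0.001
v -3.101 -3.733 0.97
v -4.131 -3.658 0.488
v -3.983 -4.341 0.58
v -3.346 -4.387 0.878
v -3.586 -3.282 0.729
f 2 1 4
f 2 4 3
f 4 1 5
f 4 5 3
f 5 1 6
f 5 6 3
f 6 1 7
f 6 7 3
f 7 1 8
f 7 8 3
f 8 1 9
f 8 9 3
f 9 1 10
f 9 10 3
f 10 1 11
f 10 11 3
f 11 1 12
f 11 12 3
f 12 1 13
f 12 13 3
f 13 1 2
f 13 2 3
f 14 51 30
f 51 25 54
f 30 54 19
f 51 54 30
f 14 30 26
f 30 19 31
f 26 31 15
f 30 31 26
f 14 26 35
f 26 15 36
f 35 36 21
f 26 36 35
f 14 35 47
f 35 21 50
f 47 50 24
f 35 50 47
f 14 47 51
f 47 24 55
f 51 55 25
f 47 55 51
f 15 31 42
f 31 19 45
f 42 45 23
f 31 45 42
f 19 54 32
f 54 25 53
f 32 53 18
f 54 53 32
f 25 55 52
f 55 24 48
f 52 48 16
f 55 48 52
f 24 50 49
f 50 21 37
f 49 37 20
f 50 37 49
f 21 36 41
f 36 15 38
f 41 38 22
f 36 38 41
f 17 43 29
f 43 23 44
f 29 44 18
f 43 44 29
f 17 29 27
f 29 18 28
f 27 28 16
f 29 28 27
f 17 27 34
f 27 16 33
f 34 33 20
f 27 33 34
f 17 34 39
f 34 20 40
f 39 40 22
f 34 40 39
f 17 39 43
f 39 22 46
f 43 46 23
f 39 46 43
f 18 44 32
f 44 23 45
f 32 45 19
f 44 45 32
f 16 28 52
f 28 18 53
f 52 53 25
f 28 53 52
f 20 33 49
f 33 16 48
f 49 48 24
f 33 48 49
f 22 40 41
f 40 20 37
f 41 37 21
f 40 37 41
f 23 46 42
f 46 22 38
f 42 38 15
f 46 38 42



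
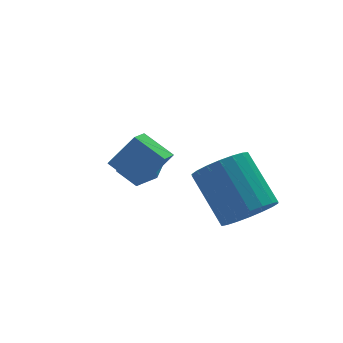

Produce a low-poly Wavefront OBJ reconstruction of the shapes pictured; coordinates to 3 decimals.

v -1.349 -0.473 1.804
v -1.82 0.384 2.329
v -2.13 -0.364 0.926
v -2.6 0.493 1.451
v -0.7 0.187 1.309
v -1.17 1.044 1.834
v -1.48 0.296 0.431
v -1.951 1.153 0.956
v -1.263 2.634 -0.83
v -0.666 2.802 -1.317
v -0.454 2.038 -0.043
v 0.143 2.206 -0.53
v -0.21 2.784 -0.125
v -0.71 3.152 -0.612
v -0.41 1.688 -0.748
v -0.91 2.056 -1.235
v -0.138 2.217 -1.266
v -0.015 2.894 -0.881
v -1.105 1.946 -0.479
v -0.982 2.623 -0.094
v 1.257 -0.729 -1.372
v 1.6 -0.183 -2.028
v 1.486 1.335 -0.825
v 1.143 0.789 -0.168
v 1.197 -0.161 -2.093
v 1.082 1.356 -0.89
v 0.805 -0.252 -2.016
v 0.69 1.265 -0.813
v 0.503 -0.438 -1.811
v 0.388 1.08 -0.608
v 0.351 -0.681 -1.519
v 0.236 0.837 -0.316
v 0.378 -0.933 -1.198
v 0.263 0.584 0.006
v 0.579 -1.145 -0.911
v 0.464 0.372 0.292
v 0.914 -1.275 -0.715
v 0.8 0.243 0.488
v 1.318 -1.296 -0.65
v 1.203 0.221 0.553
v 1.71 -1.205 -0.727
v 1.595 0.312 0.476
v 2.012 -1.02 -0.932
v 1.897 0.498 0.271
v 2.164 -0.777 -1.224
v 2.049 0.741 -0.021
v 2.137 -0.524 -1.546
v 2.022 0.993 -0.342
v 1.936 -0.312 -1.832
v 1.821 1.205 -0.629
f 2 4 1
f 5 2 1
f 1 4 3
f 3 5 1
f 2 8 4
f 6 2 5
f 6 8 2
f 4 8 3
f 7 5 3
f 3 8 7
f 7 6 5
f 8 6 7
f 9 20 14
f 9 14 10
f 9 10 16
f 9 16 19
f 9 19 20
f 10 14 18
f 14 20 13
f 20 19 11
f 19 16 15
f 16 10 17
f 12 18 13
f 12 13 11
f 12 11 15
f 12 15 17
f 12 17 18
f 13 18 14
f 11 13 20
f 15 11 19
f 17 15 16
f 18 17 10
f 22 21 25
f 22 25 23
f 23 25 26
f 23 26 24
f 25 21 27
f 25 27 26
f 26 27 28
f 26 28 24
f 27 21 29
f 27 29 28
f 28 29 30
f 28 30 24
f 29 21 31
f 29 31 30
f 30 31 32
f 30 32 24
f 31 21 33
f 31 33 32
f 32 33 34
f 32 34 24
f 33 21 35
f 33 35 34
f 34 35 36
f 34 36 24
f 35 21 37
f 35 37 36
f 36 37 38
f 36 38 24
f 37 21 39
f 37 39 38
f 38 39 40
f 38 40 24
f 39 21 41
f 39 41 40
f 40 41 42
f 40 42 24
f 41 21 43
f 41 43 42
f 42 43 44
f 42 44 24
f 43 21 45
f 43 45 44
f 44 45 46
f 44 46 24
f 45 21 47
f 45 47 46
f 46 47 48
f 46 48 24
f 47 21 49
f 47 49 48
f 48 49 50
f 48 50 24
f 49 21 22
f 49 22 50
f 50 22 23
f 50 23 24



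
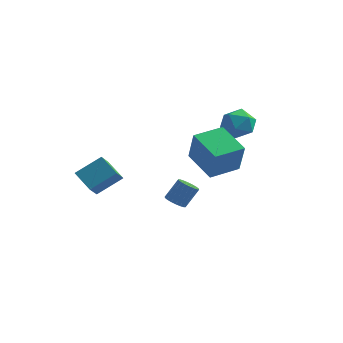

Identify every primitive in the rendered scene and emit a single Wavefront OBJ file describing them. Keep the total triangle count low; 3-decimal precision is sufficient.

v 2.399 -3.226 2.154
v 2.894 -3.729 3.929
v 0.779 -2.244 2.883
v 1.274 -2.747 4.658
v 3.346 -1.773 2.302
v 3.841 -2.276 4.077
v 1.726 -0.791 3.031
v 2.221 -1.294 4.806
v -3.657 -3.754 -0.149
v -3.507 -4.767 0.715
v -4.749 -3.294 0.579
v -4.598 -4.307 1.443
v -2.622 -2.793 0.797
v -2.471 -3.806 1.661
v -3.713 -2.333 1.525
v -3.563 -3.346 2.389
v -0.948 -0.14 -1.875
v -0.358 -0.34 -2.023
v 0.137 0.279 -0.894
v -0.452 0.48 -0.745
v -0.374 -0.088 -2.154
v 0.121 0.531 -1.025
v -0.504 0.154 -2.23
v -0.009 0.773 -1.101
v -0.721 0.338 -2.236
v -0.226 0.957 -1.106
v -0.984 0.427 -2.17
v -0.488 1.046 -1.04
v -1.239 0.404 -2.045
v -0.744 1.023 -0.916
v -1.436 0.273 -1.887
v -0.941 0.893 -0.758
v -1.537 0.061 -1.726
v -1.042 0.68 -0.597
v -1.521 -0.191 -1.595
v -1.026 0.428 -0.466
v -1.391 -0.433 -1.519
v -0.896 0.186 -0.39
v -1.174 -0.617 -1.514
v -0.679 0.002 -0.384
v -0.912 -0.706 -1.58
v -0.416 -0.087 -0.45
v -0.656 -0.683 -1.704
v -0.161 -0.064 -0.575
v -0.459 -0.553 -1.862
v 0.036 0.067 -0.733
v 2.128 2.138 2.897
v 2.718 1.406 3.369
v 0.902 1.894 4.051
v 1.492 1.162 4.523
v 1.779 2.173 4.562
v 2.536 2.324 3.848
v 1.084 0.976 3.572
v 1.841 1.127 2.858
v 2.072 0.688 3.786
v 2.501 1.428 4.397
v 1.119 1.872 3.023
v 1.548 2.612 3.634
f 2 4 1
f 5 2 1
f 1 4 3
f 3 5 1
f 2 8 4
f 6 2 5
f 6 8 2
f 4 8 3
f 7 5 3
f 3 8 7
f 7 6 5
f 8 6 7
f 10 12 9
f 13 10 9
f 9 12 11
f 11 13 9
f 10 16 12
f 14 10 13
f 14 16 10
f 12 16 11
f 15 13 11
f 11 16 15
f 15 14 13
f 16 14 15
f 18 17 21
f 18 21 19
f 19 21 22
f 19 22 20
f 21 17 23
f 21 23 22
f 22 23 24
f 22 24 20
f 23 17 25
f 23 25 24
f 24 25 26
f 24 26 20
f 25 17 27
f 25 27 26
f 26 27 28
f 26 28 20
f 27 17 29
f 27 29 28
f 28 29 30
f 28 30 20
f 29 17 31
f 29 31 30
f 30 31 32
f 30 32 20
f 31 17 33
f 31 33 32
f 32 33 34
f 32 34 20
f 33 17 35
f 33 35 34
f 34 35 36
f 34 36 20
f 35 17 37
f 35 37 36
f 36 37 38
f 36 38 20
f 37 17 39
f 37 39 38
f 38 39 40
f 38 40 20
f 39 17 41
f 39 41 40
f 40 41 42
f 40 42 20
f 41 17 43
f 41 43 42
f 42 43 44
f 42 44 20
f 43 17 45
f 43 45 44
f 44 45 46
f 44 46 20
f 45 17 18
f 45 18 46
f 46 18 19
f 46 19 20
f 47 58 52
f 47 52 48
f 47 48 54
f 47 54 57
f 47 57 58
f 48 52 56
f 52 58 51
f 58 57 49
f 57 54 53
f 54 48 55
f 50 56 51
f 50 51 49
f 50 49 53
f 50 53 55
f 50 55 56
f 51 56 52
f 49 51 58
f 53 49 57
f 55 53 54
f 56 55 48



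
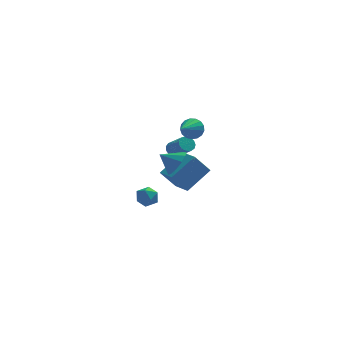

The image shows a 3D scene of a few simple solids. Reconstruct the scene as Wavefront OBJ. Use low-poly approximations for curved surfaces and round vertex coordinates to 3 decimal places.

v -1.836 -3.747 1.308
v -1.301 -3.612 2.069
v -2.784 -3.513 1.932
v -1.342 -3.141 1.83
v -1.54 -2.863 1.425
v -1.831 -2.865 0.983
v -2.124 -3.148 0.644
v -2.326 -3.621 0.516
v -2.371 -4.134 0.639
v -2.247 -4.524 0.975
v -1.992 -4.668 1.416
v -1.687 -4.519 1.823
v -1.43 -4.126 2.066
v -3.197 -1.639 -1.71
v -2.776 -2.243 -1.837
v -3.904 -1.937 -2.643
v -3.483 -2.541 -2.77
v -3.91 -2.505 -2.159
v -3.473 -2.321 -1.582
v -3.207 -1.859 -2.898
v -2.77 -1.675 -2.321
v -2.782 -2.378 -2.571
v -3.217 -2.778 -2.114
v -3.463 -1.402 -2.366
v -3.898 -1.802 -1.909
v -1.212 2.88 -1.257
v -0.771 3.238 -1.218
v -0.106 2.319 -0.284
v -0.548 1.96 -0.323
v -0.977 3.324 -0.988
v -0.313 2.404 -0.053
v -1.258 3.268 -0.842
v -0.594 2.348 0.092
v -1.525 3.089 -0.829
v -0.86 2.17 0.106
v -1.692 2.844 -0.951
v -1.027 1.924 -0.017
v -1.707 2.61 -1.171
v -1.042 1.69 -0.236
v -1.565 2.462 -1.418
v -0.9 1.542 -0.483
v -1.311 2.446 -1.614
v -0.646 1.527 -0.679
v -1.026 2.568 -1.697
v -0.361 1.649 -0.762
v -0.8 2.789 -1.64
v -0.135 1.87 -0.705
v -0.705 3.039 -1.462
v -0.04 2.119 -0.527
v -0.52 -0.029 1.979
v -0.031 -0.028 2.547
v -1.36 -1.331 2.701
v -0.289 0.197 2.655
v -0.599 0.371 2.608
v -0.891 0.454 2.416
v -1.099 0.425 2.125
v -1.173 0.293 1.799
v -1.098 0.087 1.515
v -0.891 -0.146 1.337
v -0.598 -0.352 1.306
v -0.288 -0.483 1.429
v -0.031 -0.511 1.678
v 0.114 -0.429 1.996
v 0.114 -0.254 2.309
v -1.374 2.633 -3.503
v 0.108 3.506 -2.334
v -1.921 4.039 -3.859
v -0.438 4.912 -2.69
v -0.422 2.688 -4.75
v 1.061 3.561 -3.581
v -0.968 4.094 -5.106
v 0.514 4.967 -3.937
f 2 1 4
f 2 4 3
f 4 1 5
f 4 5 3
f 5 1 6
f 5 6 3
f 6 1 7
f 6 7 3
f 7 1 8
f 7 8 3
f 8 1 9
f 8 9 3
f 9 1 10
f 9 10 3
f 10 1 11
f 10 11 3
f 11 1 12
f 11 12 3
f 12 1 13
f 12 13 3
f 13 1 2
f 13 2 3
f 14 25 19
f 14 19 15
f 14 15 21
f 14 21 24
f 14 24 25
f 15 19 23
f 19 25 18
f 25 24 16
f 24 21 20
f 21 15 22
f 17 23 18
f 17 18 16
f 17 16 20
f 17 20 22
f 17 22 23
f 18 23 19
f 16 18 25
f 20 16 24
f 22 20 21
f 23 22 15
f 27 26 30
f 27 30 28
f 28 30 31
f 28 31 29
f 30 26 32
f 30 32 31
f 31 32 33
f 31 33 29
f 32 26 34
f 32 34 33
f 33 34 35
f 33 35 29
f 34 26 36
f 34 36 35
f 35 36 37
f 35 37 29
f 36 26 38
f 36 38 37
f 37 38 39
f 37 39 29
f 38 26 40
f 38 40 39
f 39 40 41
f 39 41 29
f 40 26 42
f 40 42 41
f 41 42 43
f 41 43 29
f 42 26 44
f 42 44 43
f 43 44 45
f 43 45 29
f 44 26 46
f 44 46 45
f 45 46 47
f 45 47 29
f 46 26 48
f 46 48 47
f 47 48 49
f 47 49 29
f 48 26 27
f 48 27 49
f 49 27 28
f 49 28 29
f 51 50 53
f 51 53 52
f 53 50 54
f 53 54 52
f 54 50 55
f 54 55 52
f 55 50 56
f 55 56 52
f 56 50 57
f 56 57 52
f 57 50 58
f 57 58 52
f 58 50 59
f 58 59 52
f 59 50 60
f 59 60 52
f 60 50 61
f 60 61 52
f 61 50 62
f 61 62 52
f 62 50 63
f 62 63 52
f 63 50 64
f 63 64 52
f 64 50 51
f 64 51 52
f 66 68 65
f 69 66 65
f 65 68 67
f 67 69 65
f 66 72 68
f 70 66 69
f 70 72 66
f 68 72 67
f 71 69 67
f 67 72 71
f 71 70 69
f 72 70 71



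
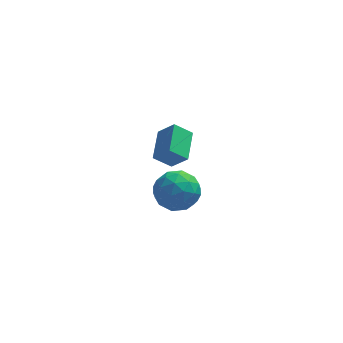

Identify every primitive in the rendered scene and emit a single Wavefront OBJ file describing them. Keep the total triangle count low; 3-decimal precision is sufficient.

v -1.985 -1.463 1.76
v -1.559 -2.014 0.903
v -3.581 -1.446 0.957
v -3.155 -1.997 0.1
v -3.27 -2.499 1.076
v -2.284 -2.51 1.573
v -2.856 -0.95 0.287
v -1.87 -0.961 0.784
v -2.098 -1.697 -0.007
v -2.353 -2.654 0.48
v -2.787 -0.806 1.38
v -3.042 -1.763 1.867
v -1.632 -1.74 1.402
v -3.508 -1.72 0.458
v -3.575 -2.015 1.031
v -3.325 -2.339 0.528
v -2.058 -2.032 1.796
v -1.808 -2.355 1.292
v -2.813 -2.64 1.393
v -3.332 -1.105 0.568
v -3.082 -1.428 0.064
v -1.815 -1.121 1.332
v -1.565 -1.445 0.829
v -2.327 -0.82 0.467
v -1.698 -1.877 0.363
v -2.636 -1.867 -0.109
v -2.46 -1.252 0.002
v -1.881 -1.258 0.293
v -1.849 -2.44 0.65
v -2.786 -2.43 0.177
v -2.854 -2.725 0.751
v -2.274 -2.731 1.043
v -2.165 -2.253 0.115
v -2.354 -1.03 1.683
v -3.291 -1.02 1.21
v -2.866 -0.729 0.817
v -2.286 -0.735 1.109
v -2.504 -1.593 1.969
v -3.442 -1.583 1.497
v -3.259 -2.202 1.567
v -2.68 -2.208 1.858
v -2.975 -1.207 1.745
v -3.654 2.913 -0.845
v -2.911 2.545 -0.006
v -3.432 4.53 -0.335
v -2.689 4.162 0.505
v -2.811 3.018 -1.545
v -2.068 2.65 -0.705
v -2.589 4.635 -1.034
v -1.846 4.267 -0.195
f 1 38 17
f 38 12 41
f 17 41 6
f 38 41 17
f 1 17 13
f 17 6 18
f 13 18 2
f 17 18 13
f 1 13 22
f 13 2 23
f 22 23 8
f 13 23 22
f 1 22 34
f 22 8 37
f 34 37 11
f 22 37 34
f 1 34 38
f 34 11 42
f 38 42 12
f 34 42 38
f 2 18 29
f 18 6 32
f 29 32 10
f 18 32 29
f 6 41 19
f 41 12 40
f 19 40 5
f 41 40 19
f 12 42 39
f 42 11 35
f 39 35 3
f 42 35 39
f 11 37 36
f 37 8 24
f 36 24 7
f 37 24 36
f 8 23 28
f 23 2 25
f 28 25 9
f 23 25 28
f 4 30 16
f 30 10 31
f 16 31 5
f 30 31 16
f 4 16 14
f 16 5 15
f 14 15 3
f 16 15 14
f 4 14 21
f 14 3 20
f 21 20 7
f 14 20 21
f 4 21 26
f 21 7 27
f 26 27 9
f 21 27 26
f 4 26 30
f 26 9 33
f 30 33 10
f 26 33 30
f 5 31 19
f 31 10 32
f 19 32 6
f 31 32 19
f 3 15 39
f 15 5 40
f 39 40 12
f 15 40 39
f 7 20 36
f 20 3 35
f 36 35 11
f 20 35 36
f 9 27 28
f 27 7 24
f 28 24 8
f 27 24 28
f 10 33 29
f 33 9 25
f 29 25 2
f 33 25 29
f 44 46 43
f 47 44 43
f 43 46 45
f 45 47 43
f 44 50 46
f 48 44 47
f 48 50 44
f 46 50 45
f 49 47 45
f 45 50 49
f 49 48 47
f 50 48 49



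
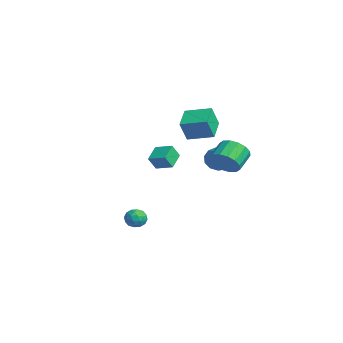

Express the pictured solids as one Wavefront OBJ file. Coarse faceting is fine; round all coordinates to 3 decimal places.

v -5.226 2.615 1.501
v -4.935 2.025 2.959
v -4.232 4.087 1.898
v -3.941 3.496 3.356
v -3.779 1.804 0.884
v -3.488 1.213 2.342
v -2.785 3.275 1.281
v -2.494 2.685 2.739
v -0.71 2.887 0.152
v -0.134 3.175 -0.559
v 0.93 2.413 1.288
v -0.223 3.61 -0.25
v -0.466 3.815 0.188
v -0.787 3.725 0.614
v -1.084 3.369 0.893
v -1.261 2.861 0.938
v -1.264 2.36 0.733
v -1.091 2.027 0.343
v -0.797 1.967 -0.107
v -0.475 2.199 -0.474
v -0.228 2.649 -0.643
v -0.138 -0.937 0.985
v 0.008 -1.474 1.887
v 0.723 -0.153 1.312
v 0.869 -0.689 2.215
v 0.751 -1.671 0.405
v 0.897 -2.207 1.308
v 1.612 -0.886 0.733
v 1.758 -1.423 1.635
v 4.161 1.493 1.697
v 5.009 1.851 2.16
v 4.206 2.785 2.906
v 3.359 2.427 2.443
v 4.953 2.152 1.723
v 4.15 3.086 2.469
v 4.684 2.276 1.279
v 3.882 3.21 2.025
v 4.276 2.19 0.947
v 3.473 3.124 1.694
v 3.837 1.917 0.816
v 3.034 2.852 1.563
v 3.485 1.531 0.921
v 2.682 2.465 1.668
v 3.314 1.135 1.234
v 2.511 2.069 1.98
v 3.37 0.834 1.671
v 2.567 1.768 2.417
v 3.638 0.71 2.115
v 2.836 1.644 2.861
v 4.047 0.796 2.446
v 3.244 1.73 3.193
v 4.486 1.068 2.577
v 3.683 2.003 3.324
v 4.838 1.455 2.472
v 4.035 2.389 3.219
v 2.679 -3.252 -3.032
v 2.986 -2.977 -2.422
v 3.134 -4.323 -2.778
v 3.441 -4.048 -2.168
v 2.71 -4.116 -2.213
v 2.428 -3.455 -2.37
v 3.692 -3.845 -2.83
v 3.41 -3.184 -2.987
v 3.612 -3.344 -2.298
v 3.005 -3.511 -1.916
v 3.115 -3.789 -3.284
v 2.508 -3.956 -2.902
v 2.793 -3.021 -2.749
v 3.327 -4.279 -2.451
v 2.898 -4.32 -2.477
v 3.078 -4.158 -2.119
v 2.465 -3.301 -2.718
v 2.645 -3.14 -2.36
v 2.483 -3.809 -2.237
v 3.475 -4.16 -2.84
v 3.655 -3.999 -2.482
v 3.042 -3.142 -3.081
v 3.222 -2.98 -2.723
v 3.637 -3.491 -2.963
v 3.341 -3.074 -2.318
v 3.609 -3.704 -2.168
v 3.756 -3.585 -2.558
v 3.59 -3.196 -2.65
v 2.984 -3.173 -2.093
v 3.252 -3.802 -1.944
v 2.822 -3.843 -1.971
v 2.657 -3.454 -2.063
v 3.352 -3.388 -2.02
v 2.868 -3.498 -3.256
v 3.136 -4.127 -3.107
v 3.463 -3.846 -3.137
v 3.298 -3.457 -3.229
v 2.511 -3.596 -3.032
v 2.779 -4.226 -2.882
v 2.53 -4.104 -2.55
v 2.364 -3.715 -2.642
v 2.768 -3.912 -3.18
f 2 4 1
f 5 2 1
f 1 4 3
f 3 5 1
f 2 8 4
f 6 2 5
f 6 8 2
f 4 8 3
f 7 5 3
f 3 8 7
f 7 6 5
f 8 6 7
f 10 9 12
f 10 12 11
f 12 9 13
f 12 13 11
f 13 9 14
f 13 14 11
f 14 9 15
f 14 15 11
f 15 9 16
f 15 16 11
f 16 9 17
f 16 17 11
f 17 9 18
f 17 18 11
f 18 9 19
f 18 19 11
f 19 9 20
f 19 20 11
f 20 9 21
f 20 21 11
f 21 9 10
f 21 10 11
f 23 25 22
f 26 23 22
f 22 25 24
f 24 26 22
f 23 29 25
f 27 23 26
f 27 29 23
f 25 29 24
f 28 26 24
f 24 29 28
f 28 27 26
f 29 27 28
f 31 30 34
f 31 34 32
f 32 34 35
f 32 35 33
f 34 30 36
f 34 36 35
f 35 36 37
f 35 37 33
f 36 30 38
f 36 38 37
f 37 38 39
f 37 39 33
f 38 30 40
f 38 40 39
f 39 40 41
f 39 41 33
f 40 30 42
f 40 42 41
f 41 42 43
f 41 43 33
f 42 30 44
f 42 44 43
f 43 44 45
f 43 45 33
f 44 30 46
f 44 46 45
f 45 46 47
f 45 47 33
f 46 30 48
f 46 48 47
f 47 48 49
f 47 49 33
f 48 30 50
f 48 50 49
f 49 50 51
f 49 51 33
f 50 30 52
f 50 52 51
f 51 52 53
f 51 53 33
f 52 30 54
f 52 54 53
f 53 54 55
f 53 55 33
f 54 30 31
f 54 31 55
f 55 31 32
f 55 32 33
f 56 93 72
f 93 67 96
f 72 96 61
f 93 96 72
f 56 72 68
f 72 61 73
f 68 73 57
f 72 73 68
f 56 68 77
f 68 57 78
f 77 78 63
f 68 78 77
f 56 77 89
f 77 63 92
f 89 92 66
f 77 92 89
f 56 89 93
f 89 66 97
f 93 97 67
f 89 97 93
f 57 73 84
f 73 61 87
f 84 87 65
f 73 87 84
f 61 96 74
f 96 67 95
f 74 95 60
f 96 95 74
f 67 97 94
f 97 66 90
f 94 90 58
f 97 90 94
f 66 92 91
f 92 63 79
f 91 79 62
f 92 79 91
f 63 78 83
f 78 57 80
f 83 80 64
f 78 80 83
f 59 85 71
f 85 65 86
f 71 86 60
f 85 86 71
f 59 71 69
f 71 60 70
f 69 70 58
f 71 70 69
f 59 69 76
f 69 58 75
f 76 75 62
f 69 75 76
f 59 76 81
f 76 62 82
f 81 82 64
f 76 82 81
f 59 81 85
f 81 64 88
f 85 88 65
f 81 88 85
f 60 86 74
f 86 65 87
f 74 87 61
f 86 87 74
f 58 70 94
f 70 60 95
f 94 95 67
f 70 95 94
f 62 75 91
f 75 58 90
f 91 90 66
f 75 90 91
f 64 82 83
f 82 62 79
f 83 79 63
f 82 79 83
f 65 88 84
f 88 64 80
f 84 80 57
f 88 80 84



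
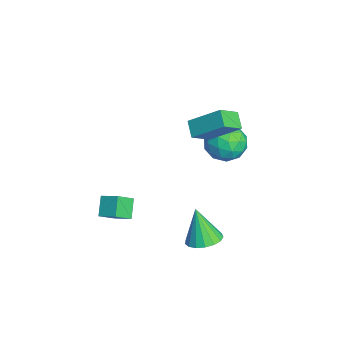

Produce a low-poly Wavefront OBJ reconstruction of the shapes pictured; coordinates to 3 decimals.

v -0.848 1.731 0.761
v -0.22 3.134 1.96
v -1.417 2.626 0.01
v -0.789 4.03 1.209
v -0.051 1.81 0.251
v 0.577 3.214 1.45
v -0.62 2.706 -0.5
v 0.008 4.109 0.699
v -1.826 4.409 -2.747
v -0.923 3.914 -2.321
v -2.877 3.426 -1.659
v -1.974 2.931 -1.233
v -2.171 4.008 -1.023
v -1.522 4.615 -1.695
v -2.278 2.725 -2.285
v -1.629 3.332 -2.957
v -1.202 2.873 -2.036
v -1.136 3.666 -1.255
v -2.664 3.674 -2.725
v -2.598 4.467 -1.944
v -1.282 4.248 -2.629
v -2.518 3.092 -1.351
v -2.634 3.725 -1.227
v -2.103 3.434 -0.977
v -1.634 4.66 -2.261
v -1.103 4.369 -2.011
v -1.837 4.424 -1.248
v -2.697 2.971 -1.969
v -2.166 2.68 -1.719
v -1.697 3.906 -3.003
v -1.166 3.615 -2.753
v -1.963 2.916 -2.732
v -0.916 3.345 -2.211
v -1.533 2.768 -1.572
v -1.712 2.646 -2.19
v -1.331 3.003 -2.586
v -0.877 3.811 -1.753
v -1.494 3.234 -1.113
v -1.61 3.866 -0.989
v -1.228 4.223 -1.385
v -1.041 3.199 -1.585
v -2.306 4.106 -2.867
v -2.923 3.529 -2.227
v -2.572 3.117 -2.595
v -2.19 3.474 -2.991
v -2.267 4.572 -2.408
v -2.884 3.995 -1.769
v -2.469 4.337 -1.394
v -2.088 4.694 -1.79
v -2.759 4.141 -2.395
v 1.917 -2.537 -1.722
v 2.466 -1.825 -1.307
v 1.467 -1.785 -2.418
v 2.015 -1.073 -2.004
v 2.705 -2.727 -2.436
v 3.253 -2.015 -2.022
v 2.254 -1.975 -3.133
v 2.803 -1.263 -2.718
v 3.849 1.881 -3.594
v 4.333 2.557 -3.306
v 3.271 1.559 -1.866
v 3.961 2.731 -3.398
v 3.563 2.711 -3.535
v 3.231 2.5 -3.686
v 3.04 2.147 -3.815
v 3.035 1.733 -3.894
v 3.216 1.353 -3.904
v 3.543 1.094 -3.843
v 3.939 1.015 -3.725
v 4.315 1.134 -3.577
v 4.584 1.424 -3.433
v 4.685 1.819 -3.325
v 4.594 2.228 -3.28
f 2 4 1
f 5 2 1
f 1 4 3
f 3 5 1
f 2 8 4
f 6 2 5
f 6 8 2
f 4 8 3
f 7 5 3
f 3 8 7
f 7 6 5
f 8 6 7
f 9 46 25
f 46 20 49
f 25 49 14
f 46 49 25
f 9 25 21
f 25 14 26
f 21 26 10
f 25 26 21
f 9 21 30
f 21 10 31
f 30 31 16
f 21 31 30
f 9 30 42
f 30 16 45
f 42 45 19
f 30 45 42
f 9 42 46
f 42 19 50
f 46 50 20
f 42 50 46
f 10 26 37
f 26 14 40
f 37 40 18
f 26 40 37
f 14 49 27
f 49 20 48
f 27 48 13
f 49 48 27
f 20 50 47
f 50 19 43
f 47 43 11
f 50 43 47
f 19 45 44
f 45 16 32
f 44 32 15
f 45 32 44
f 16 31 36
f 31 10 33
f 36 33 17
f 31 33 36
f 12 38 24
f 38 18 39
f 24 39 13
f 38 39 24
f 12 24 22
f 24 13 23
f 22 23 11
f 24 23 22
f 12 22 29
f 22 11 28
f 29 28 15
f 22 28 29
f 12 29 34
f 29 15 35
f 34 35 17
f 29 35 34
f 12 34 38
f 34 17 41
f 38 41 18
f 34 41 38
f 13 39 27
f 39 18 40
f 27 40 14
f 39 40 27
f 11 23 47
f 23 13 48
f 47 48 20
f 23 48 47
f 15 28 44
f 28 11 43
f 44 43 19
f 28 43 44
f 17 35 36
f 35 15 32
f 36 32 16
f 35 32 36
f 18 41 37
f 41 17 33
f 37 33 10
f 41 33 37
f 52 54 51
f 55 52 51
f 51 54 53
f 53 55 51
f 52 58 54
f 56 52 55
f 56 58 52
f 54 58 53
f 57 55 53
f 53 58 57
f 57 56 55
f 58 56 57
f 60 59 62
f 60 62 61
f 62 59 63
f 62 63 61
f 63 59 64
f 63 64 61
f 64 59 65
f 64 65 61
f 65 59 66
f 65 66 61
f 66 59 67
f 66 67 61
f 67 59 68
f 67 68 61
f 68 59 69
f 68 69 61
f 69 59 70
f 69 70 61
f 70 59 71
f 70 71 61
f 71 59 72
f 71 72 61
f 72 59 73
f 72 73 61
f 73 59 60
f 73 60 61



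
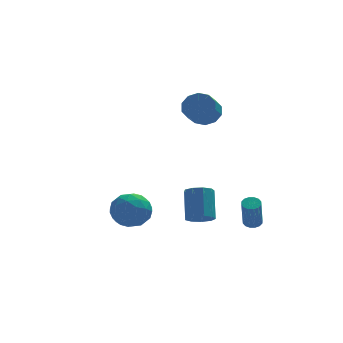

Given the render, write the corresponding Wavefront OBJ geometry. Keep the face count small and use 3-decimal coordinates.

v 1.691 -0.835 -2.837
v 2.379 -0.492 -3.2
v 2.577 0.798 -1.606
v 1.889 0.455 -1.243
v 1.902 -0.208 -3.371
v 2.1 1.082 -1.777
v 1.326 -0.217 -3.292
v 1.524 1.073 -1.698
v 0.921 -0.515 -3
v 1.119 0.775 -1.406
v 0.876 -0.963 -2.632
v 1.074 0.327 -1.038
v 1.213 -1.351 -2.36
v 1.411 -0.061 -0.766
v 1.773 -1.498 -2.311
v 1.971 -0.208 -0.717
v 2.295 -1.334 -2.508
v 2.493 -0.044 -0.914
v 2.534 -0.937 -2.859
v 2.733 0.353 -1.265
v -2.5 -1.239 -0.572
v -1.784 -2.137 -0.131
v -2.976 -2.383 -2.129
v -2.26 -3.281 -1.688
v -3.301 -2.981 -1.105
v -3.007 -2.274 -0.142
v -1.753 -2.246 -2.118
v -1.459 -1.539 -1.155
v -1.323 -2.759 -1.086
v -2.279 -3.214 -0.46
v -2.481 -1.306 -1.8
v -3.437 -1.761 -1.174
v -2.1 -1.587 -0.215
v -2.66 -2.933 -2.045
v -3.271 -2.756 -1.703
v -2.851 -3.284 -1.443
v -2.819 -1.668 -0.221
v -2.398 -2.196 0.038
v -3.29 -2.692 -0.534
v -2.362 -2.324 -2.298
v -1.941 -2.852 -2.039
v -1.909 -1.236 -0.817
v -1.489 -1.764 -0.557
v -1.47 -1.828 -1.726
v -1.408 -2.481 -0.517
v -1.688 -3.154 -1.432
v -1.39 -2.545 -1.685
v -1.217 -2.13 -1.119
v -1.971 -2.748 -0.149
v -2.25 -3.421 -1.064
v -2.862 -3.245 -0.721
v -2.689 -2.829 -0.155
v -1.699 -3.114 -0.71
v -2.51 -1.099 -1.196
v -2.789 -1.772 -2.111
v -2.071 -1.691 -2.105
v -1.898 -1.275 -1.539
v -3.072 -1.366 -0.828
v -3.352 -2.039 -1.743
v -3.543 -2.39 -1.141
v -3.37 -1.975 -0.575
v -3.061 -1.406 -1.55
v 4.08 -3.182 -2.164
v 4.333 -2.76 -1.942
v 4.054 -3.537 -0.153
v 3.8 -3.958 -0.376
v 4.064 -2.686 -1.951
v 3.785 -3.462 -0.163
v 3.799 -2.744 -2.018
v 3.52 -3.521 -0.229
v 3.609 -2.92 -2.124
v 3.33 -3.697 -0.335
v 3.545 -3.166 -2.241
v 3.266 -3.942 -0.452
v 3.625 -3.416 -2.337
v 3.345 -4.192 -0.548
v 3.826 -3.603 -2.387
v 3.547 -4.38 -0.598
v 4.095 -3.678 -2.377
v 3.816 -4.454 -0.589
v 4.36 -3.619 -2.311
v 4.081 -4.396 -0.522
v 4.55 -3.443 -2.205
v 4.271 -4.22 -0.416
v 4.614 -3.198 -2.088
v 4.335 -3.974 -0.299
v 4.535 -2.948 -1.992
v 4.255 -3.724 -0.203
v 2.963 4.009 3.391
v 3.877 3.808 3.797
v 3.27 2.75 4.636
v 2.357 2.951 4.229
v 3.598 4.248 4.152
v 2.992 3.19 4.991
v 3.078 4.597 4.216
v 2.471 3.539 5.055
v 2.513 4.722 3.965
v 1.907 3.664 4.803
v 2.12 4.574 3.494
v 1.514 3.516 4.333
v 2.05 4.21 2.984
v 1.443 3.152 3.823
v 2.328 3.77 2.629
v 1.722 2.712 3.468
v 2.849 3.421 2.565
v 2.242 2.363 3.404
v 3.413 3.296 2.817
v 2.807 2.238 3.655
v 3.806 3.444 3.287
v 3.2 2.386 4.126
f 2 1 5
f 2 5 3
f 3 5 6
f 3 6 4
f 5 1 7
f 5 7 6
f 6 7 8
f 6 8 4
f 7 1 9
f 7 9 8
f 8 9 10
f 8 10 4
f 9 1 11
f 9 11 10
f 10 11 12
f 10 12 4
f 11 1 13
f 11 13 12
f 12 13 14
f 12 14 4
f 13 1 15
f 13 15 14
f 14 15 16
f 14 16 4
f 15 1 17
f 15 17 16
f 16 17 18
f 16 18 4
f 17 1 19
f 17 19 18
f 18 19 20
f 18 20 4
f 19 1 2
f 19 2 20
f 20 2 3
f 20 3 4
f 21 58 37
f 58 32 61
f 37 61 26
f 58 61 37
f 21 37 33
f 37 26 38
f 33 38 22
f 37 38 33
f 21 33 42
f 33 22 43
f 42 43 28
f 33 43 42
f 21 42 54
f 42 28 57
f 54 57 31
f 42 57 54
f 21 54 58
f 54 31 62
f 58 62 32
f 54 62 58
f 22 38 49
f 38 26 52
f 49 52 30
f 38 52 49
f 26 61 39
f 61 32 60
f 39 60 25
f 61 60 39
f 32 62 59
f 62 31 55
f 59 55 23
f 62 55 59
f 31 57 56
f 57 28 44
f 56 44 27
f 57 44 56
f 28 43 48
f 43 22 45
f 48 45 29
f 43 45 48
f 24 50 36
f 50 30 51
f 36 51 25
f 50 51 36
f 24 36 34
f 36 25 35
f 34 35 23
f 36 35 34
f 24 34 41
f 34 23 40
f 41 40 27
f 34 40 41
f 24 41 46
f 41 27 47
f 46 47 29
f 41 47 46
f 24 46 50
f 46 29 53
f 50 53 30
f 46 53 50
f 25 51 39
f 51 30 52
f 39 52 26
f 51 52 39
f 23 35 59
f 35 25 60
f 59 60 32
f 35 60 59
f 27 40 56
f 40 23 55
f 56 55 31
f 40 55 56
f 29 47 48
f 47 27 44
f 48 44 28
f 47 44 48
f 30 53 49
f 53 29 45
f 49 45 22
f 53 45 49
f 64 63 67
f 64 67 65
f 65 67 68
f 65 68 66
f 67 63 69
f 67 69 68
f 68 69 70
f 68 70 66
f 69 63 71
f 69 71 70
f 70 71 72
f 70 72 66
f 71 63 73
f 71 73 72
f 72 73 74
f 72 74 66
f 73 63 75
f 73 75 74
f 74 75 76
f 74 76 66
f 75 63 77
f 75 77 76
f 76 77 78
f 76 78 66
f 77 63 79
f 77 79 78
f 78 79 80
f 78 80 66
f 79 63 81
f 79 81 80
f 80 81 82
f 80 82 66
f 81 63 83
f 81 83 82
f 82 83 84
f 82 84 66
f 83 63 85
f 83 85 84
f 84 85 86
f 84 86 66
f 85 63 87
f 85 87 86
f 86 87 88
f 86 88 66
f 87 63 64
f 87 64 88
f 88 64 65
f 88 65 66
f 90 89 93
f 90 93 91
f 91 93 94
f 91 94 92
f 93 89 95
f 93 95 94
f 94 95 96
f 94 96 92
f 95 89 97
f 95 97 96
f 96 97 98
f 96 98 92
f 97 89 99
f 97 99 98
f 98 99 100
f 98 100 92
f 99 89 101
f 99 101 100
f 100 101 102
f 100 102 92
f 101 89 103
f 101 103 102
f 102 103 104
f 102 104 92
f 103 89 105
f 103 105 104
f 104 105 106
f 104 106 92
f 105 89 107
f 105 107 106
f 106 107 108
f 106 108 92
f 107 89 109
f 107 109 108
f 108 109 110
f 108 110 92
f 109 89 90
f 109 90 110
f 110 90 91
f 110 91 92

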